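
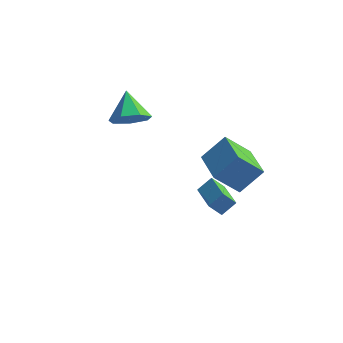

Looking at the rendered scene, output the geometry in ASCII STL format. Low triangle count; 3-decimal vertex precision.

solid 
facet normal -0.612 -0.264 0.746
outer loop
vertex 4.191 -4.527 2.403
vertex 3.143 -3.08 2.055
vertex 3.681 -5.04 1.803
endloop
endfacet
facet normal 0.576 -0.795 0.191
outer loop
vertex 4.237 -4.8 1.125
vertex 4.191 -4.527 2.403
vertex 3.681 -5.04 1.803
endloop
endfacet
facet normal -0.611 -0.264 0.746
outer loop
vertex 3.681 -5.04 1.803
vertex 3.143 -3.08 2.055
vertex 2.633 -3.593 1.456
endloop
endfacet
facet normal -0.543 -0.546 -0.638
outer loop
vertex 2.633 -3.593 1.456
vertex 4.237 -4.8 1.125
vertex 3.681 -5.04 1.803
endloop
endfacet
facet normal 0.542 0.546 0.638
outer loop
vertex 4.191 -4.527 2.403
vertex 3.699 -2.84 1.377
vertex 3.143 -3.08 2.055
endloop
endfacet
facet normal 0.576 -0.795 0.191
outer loop
vertex 4.747 -4.287 1.724
vertex 4.191 -4.527 2.403
vertex 4.237 -4.8 1.125
endloop
endfacet
facet normal 0.543 0.546 0.638
outer loop
vertex 4.747 -4.287 1.724
vertex 3.699 -2.84 1.377
vertex 4.191 -4.527 2.403
endloop
endfacet
facet normal -0.576 0.795 -0.191
outer loop
vertex 3.143 -3.08 2.055
vertex 3.699 -2.84 1.377
vertex 2.633 -3.593 1.456
endloop
endfacet
facet normal -0.543 -0.547 -0.638
outer loop
vertex 3.189 -3.353 0.777
vertex 4.237 -4.8 1.125
vertex 2.633 -3.593 1.456
endloop
endfacet
facet normal -0.576 0.795 -0.190
outer loop
vertex 2.633 -3.593 1.456
vertex 3.699 -2.84 1.377
vertex 3.189 -3.353 0.777
endloop
endfacet
facet normal 0.611 0.263 -0.746
outer loop
vertex 3.189 -3.353 0.777
vertex 4.747 -4.287 1.724
vertex 4.237 -4.8 1.125
endloop
endfacet
facet normal 0.612 0.264 -0.746
outer loop
vertex 3.699 -2.84 1.377
vertex 4.747 -4.287 1.724
vertex 3.189 -3.353 0.777
endloop
endfacet
facet normal 0.382 -0.689 -0.616
outer loop
vertex -1.722 1.409 1.407
vertex -2.321 0.641 1.895
vertex -2.581 1.263 1.038
endloop
endfacet
facet normal -0.034 0.954 -0.299
outer loop
vertex -1.722 1.409 1.407
vertex -2.581 1.263 1.038
vertex -2.999 1.859 2.985
endloop
endfacet
facet normal 0.383 -0.688 -0.616
outer loop
vertex -2.581 1.263 1.038
vertex -2.321 0.641 1.895
vertex -3.244 0.647 1.314
endloop
endfacet
facet normal -0.712 0.614 -0.341
outer loop
vertex -2.581 1.263 1.038
vertex -3.244 0.647 1.314
vertex -2.999 1.859 2.985
endloop
endfacet
facet normal 0.383 -0.689 -0.615
outer loop
vertex -3.244 0.647 1.314
vertex -2.321 0.641 1.895
vertex -3.212 0.027 2.028
endloop
endfacet
facet normal -0.993 0.063 0.100
outer loop
vertex -3.244 0.647 1.314
vertex -3.212 0.027 2.028
vertex -2.999 1.859 2.985
endloop
endfacet
facet normal 0.383 -0.689 -0.616
outer loop
vertex -3.212 0.027 2.028
vertex -2.321 0.641 1.895
vertex -2.51 -0.131 2.641
endloop
endfacet
facet normal -0.666 -0.283 0.690
outer loop
vertex -3.212 0.027 2.028
vertex -2.51 -0.131 2.641
vertex -2.999 1.859 2.985
endloop
endfacet
facet normal 0.382 -0.689 -0.616
outer loop
vertex -2.51 -0.131 2.641
vertex -2.321 0.641 1.895
vertex -1.665 0.292 2.692
endloop
endfacet
facet normal 0.023 -0.165 0.986
outer loop
vertex -2.51 -0.131 2.641
vertex -1.665 0.292 2.692
vertex -2.999 1.859 2.985
endloop
endfacet
facet normal 0.382 -0.689 -0.616
outer loop
vertex -1.665 0.292 2.692
vertex -2.321 0.641 1.895
vertex -1.315 0.977 2.143
endloop
endfacet
facet normal 0.555 0.329 0.764
outer loop
vertex -1.665 0.292 2.692
vertex -1.315 0.977 2.143
vertex -2.999 1.859 2.985
endloop
endfacet
facet normal 0.382 -0.689 -0.616
outer loop
vertex -1.315 0.977 2.143
vertex -2.321 0.641 1.895
vertex -1.722 1.409 1.407
endloop
endfacet
facet normal 0.529 0.826 0.192
outer loop
vertex -1.315 0.977 2.143
vertex -1.722 1.409 1.407
vertex -2.999 1.859 2.985
endloop
endfacet
facet normal -0.585 0.807 -0.083
outer loop
vertex 2.169 1.796 0.934
vertex 3.278 2.462 -0.402
vertex 1.223 0.989 -0.254
endloop
endfacet
facet normal -0.597 -0.358 0.718
outer loop
vertex 2.462 -0.722 -0.078
vertex 2.169 1.796 0.934
vertex 1.223 0.989 -0.254
endloop
endfacet
facet normal -0.585 0.807 -0.083
outer loop
vertex 1.223 0.989 -0.254
vertex 3.278 2.462 -0.402
vertex 2.332 1.655 -1.59
endloop
endfacet
facet normal -0.550 -0.469 -0.691
outer loop
vertex 2.332 1.655 -1.59
vertex 2.462 -0.722 -0.078
vertex 1.223 0.989 -0.254
endloop
endfacet
facet normal 0.550 0.469 0.691
outer loop
vertex 2.169 1.796 0.934
vertex 4.517 0.751 -0.226
vertex 3.278 2.462 -0.402
endloop
endfacet
facet normal -0.597 -0.358 0.718
outer loop
vertex 3.408 0.085 1.11
vertex 2.169 1.796 0.934
vertex 2.462 -0.722 -0.078
endloop
endfacet
facet normal 0.550 0.469 0.691
outer loop
vertex 3.408 0.085 1.11
vertex 4.517 0.751 -0.226
vertex 2.169 1.796 0.934
endloop
endfacet
facet normal 0.597 0.358 -0.718
outer loop
vertex 3.278 2.462 -0.402
vertex 4.517 0.751 -0.226
vertex 2.332 1.655 -1.59
endloop
endfacet
facet normal -0.550 -0.469 -0.691
outer loop
vertex 3.571 -0.056 -1.414
vertex 2.462 -0.722 -0.078
vertex 2.332 1.655 -1.59
endloop
endfacet
facet normal 0.597 0.358 -0.718
outer loop
vertex 2.332 1.655 -1.59
vertex 4.517 0.751 -0.226
vertex 3.571 -0.056 -1.414
endloop
endfacet
facet normal 0.585 -0.807 0.083
outer loop
vertex 3.571 -0.056 -1.414
vertex 3.408 0.085 1.11
vertex 2.462 -0.722 -0.078
endloop
endfacet
facet normal 0.585 -0.807 0.083
outer loop
vertex 4.517 0.751 -0.226
vertex 3.408 0.085 1.11
vertex 3.571 -0.056 -1.414
endloop
endfacet

endsolid


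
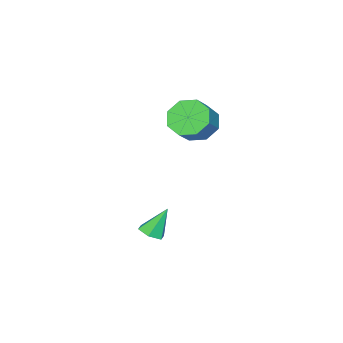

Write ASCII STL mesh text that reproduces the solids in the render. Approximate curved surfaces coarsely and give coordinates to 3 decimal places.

solid 
facet normal -0.735 -0.163 -0.658
outer loop
vertex -1.979 2.469 2.057
vertex -2.533 3.086 2.522
vertex -1.908 3.149 1.809
endloop
endfacet
facet normal 0.671 -0.315 -0.671
outer loop
vertex -1.979 2.469 2.057
vertex -1.908 3.149 1.809
vertex -1.134 2.658 2.814
endloop
endfacet
facet normal 0.671 -0.316 -0.671
outer loop
vertex -1.134 2.658 2.814
vertex -1.908 3.149 1.809
vertex -1.063 3.337 2.565
endloop
endfacet
facet normal 0.735 0.164 0.658
outer loop
vertex -1.134 2.658 2.814
vertex -1.063 3.337 2.565
vertex -1.687 3.274 3.278
endloop
endfacet
facet normal -0.735 -0.164 -0.658
outer loop
vertex -1.908 3.149 1.809
vertex -2.533 3.086 2.522
vertex -2.203 3.791 1.978
endloop
endfacet
facet normal 0.543 0.438 -0.716
outer loop
vertex -1.908 3.149 1.809
vertex -2.203 3.791 1.978
vertex -1.063 3.337 2.565
endloop
endfacet
facet normal 0.543 0.438 -0.717
outer loop
vertex -1.063 3.337 2.565
vertex -2.203 3.791 1.978
vertex -1.358 3.98 2.734
endloop
endfacet
facet normal 0.735 0.164 0.658
outer loop
vertex -1.063 3.337 2.565
vertex -1.358 3.98 2.734
vertex -1.687 3.274 3.278
endloop
endfacet
facet normal -0.735 -0.164 -0.658
outer loop
vertex -2.203 3.791 1.978
vertex -2.533 3.086 2.522
vertex -2.691 4.021 2.466
endloop
endfacet
facet normal 0.098 0.934 -0.343
outer loop
vertex -2.203 3.791 1.978
vertex -2.691 4.021 2.466
vertex -1.358 3.98 2.734
endloop
endfacet
facet normal 0.097 0.935 -0.341
outer loop
vertex -1.358 3.98 2.734
vertex -2.691 4.021 2.466
vertex -1.846 4.209 3.222
endloop
endfacet
facet normal 0.735 0.164 0.658
outer loop
vertex -1.358 3.98 2.734
vertex -1.846 4.209 3.222
vertex -1.687 3.274 3.278
endloop
endfacet
facet normal -0.735 -0.164 -0.658
outer loop
vertex -2.691 4.021 2.466
vertex -2.533 3.086 2.522
vertex -3.086 3.702 2.986
endloop
endfacet
facet normal -0.406 0.884 0.234
outer loop
vertex -2.691 4.021 2.466
vertex -3.086 3.702 2.986
vertex -1.846 4.209 3.222
endloop
endfacet
facet normal -0.406 0.884 0.232
outer loop
vertex -1.846 4.209 3.222
vertex -3.086 3.702 2.986
vertex -2.241 3.891 3.743
endloop
endfacet
facet normal 0.735 0.164 0.658
outer loop
vertex -1.846 4.209 3.222
vertex -2.241 3.891 3.743
vertex -1.687 3.274 3.278
endloop
endfacet
facet normal -0.735 -0.164 -0.658
outer loop
vertex -3.086 3.702 2.986
vertex -2.533 3.086 2.522
vertex -3.157 3.023 3.235
endloop
endfacet
facet normal -0.671 0.316 0.670
outer loop
vertex -3.086 3.702 2.986
vertex -3.157 3.023 3.235
vertex -2.241 3.891 3.743
endloop
endfacet
facet normal -0.671 0.315 0.671
outer loop
vertex -2.241 3.891 3.743
vertex -3.157 3.023 3.235
vertex -2.312 3.211 3.991
endloop
endfacet
facet normal 0.735 0.163 0.658
outer loop
vertex -2.241 3.891 3.743
vertex -2.312 3.211 3.991
vertex -1.687 3.274 3.278
endloop
endfacet
facet normal -0.735 -0.164 -0.658
outer loop
vertex -3.157 3.023 3.235
vertex -2.533 3.086 2.522
vertex -2.862 2.38 3.066
endloop
endfacet
facet normal -0.543 -0.438 0.716
outer loop
vertex -3.157 3.023 3.235
vertex -2.862 2.38 3.066
vertex -2.312 3.211 3.991
endloop
endfacet
facet normal -0.543 -0.438 0.716
outer loop
vertex -2.312 3.211 3.991
vertex -2.862 2.38 3.066
vertex -2.017 2.569 3.822
endloop
endfacet
facet normal 0.735 0.164 0.658
outer loop
vertex -2.312 3.211 3.991
vertex -2.017 2.569 3.822
vertex -1.687 3.274 3.278
endloop
endfacet
facet normal -0.735 -0.164 -0.658
outer loop
vertex -2.862 2.38 3.066
vertex -2.533 3.086 2.522
vertex -2.374 2.151 2.578
endloop
endfacet
facet normal -0.097 -0.935 0.342
outer loop
vertex -2.862 2.38 3.066
vertex -2.374 2.151 2.578
vertex -2.017 2.569 3.822
endloop
endfacet
facet normal -0.098 -0.934 0.342
outer loop
vertex -2.017 2.569 3.822
vertex -2.374 2.151 2.578
vertex -1.529 2.339 3.334
endloop
endfacet
facet normal 0.735 0.164 0.658
outer loop
vertex -2.017 2.569 3.822
vertex -1.529 2.339 3.334
vertex -1.687 3.274 3.278
endloop
endfacet
facet normal -0.735 -0.164 -0.658
outer loop
vertex -2.374 2.151 2.578
vertex -2.533 3.086 2.522
vertex -1.979 2.469 2.057
endloop
endfacet
facet normal 0.405 -0.884 -0.233
outer loop
vertex -2.374 2.151 2.578
vertex -1.979 2.469 2.057
vertex -1.529 2.339 3.334
endloop
endfacet
facet normal 0.406 -0.883 -0.233
outer loop
vertex -1.529 2.339 3.334
vertex -1.979 2.469 2.057
vertex -1.134 2.658 2.814
endloop
endfacet
facet normal 0.735 0.164 0.658
outer loop
vertex -1.529 2.339 3.334
vertex -1.134 2.658 2.814
vertex -1.687 3.274 3.278
endloop
endfacet
facet normal 0.430 -0.244 -0.869
outer loop
vertex 0.956 2.935 -2.046
vertex 0.524 3.228 -2.342
vertex 1.023 3.517 -2.176
endloop
endfacet
facet normal 0.691 0.081 0.719
outer loop
vertex 0.956 2.935 -2.046
vertex 1.023 3.517 -2.176
vertex -0.084 3.572 -1.118
endloop
endfacet
facet normal 0.431 -0.245 -0.868
outer loop
vertex 1.023 3.517 -2.176
vertex 0.524 3.228 -2.342
vertex 0.591 3.81 -2.473
endloop
endfacet
facet normal 0.362 0.871 0.333
outer loop
vertex 1.023 3.517 -2.176
vertex 0.591 3.81 -2.473
vertex -0.084 3.572 -1.118
endloop
endfacet
facet normal 0.431 -0.245 -0.868
outer loop
vertex 0.591 3.81 -2.473
vertex 0.524 3.228 -2.342
vertex 0.092 3.521 -2.639
endloop
endfacet
facet normal -0.478 0.874 -0.085
outer loop
vertex 0.591 3.81 -2.473
vertex 0.092 3.521 -2.639
vertex -0.084 3.572 -1.118
endloop
endfacet
facet normal 0.432 -0.244 -0.868
outer loop
vertex 0.092 3.521 -2.639
vertex 0.524 3.228 -2.342
vertex 0.025 2.939 -2.509
endloop
endfacet
facet normal -0.989 0.088 -0.117
outer loop
vertex 0.092 3.521 -2.639
vertex 0.025 2.939 -2.509
vertex -0.084 3.572 -1.118
endloop
endfacet
facet normal 0.432 -0.244 -0.868
outer loop
vertex 0.025 2.939 -2.509
vertex 0.524 3.228 -2.342
vertex 0.457 2.646 -2.212
endloop
endfacet
facet normal -0.660 -0.702 0.268
outer loop
vertex 0.025 2.939 -2.509
vertex 0.457 2.646 -2.212
vertex -0.084 3.572 -1.118
endloop
endfacet
facet normal 0.430 -0.244 -0.869
outer loop
vertex 0.457 2.646 -2.212
vertex 0.524 3.228 -2.342
vertex 0.956 2.935 -2.046
endloop
endfacet
facet normal 0.180 -0.705 0.686
outer loop
vertex 0.457 2.646 -2.212
vertex 0.956 2.935 -2.046
vertex -0.084 3.572 -1.118
endloop
endfacet

endsolid


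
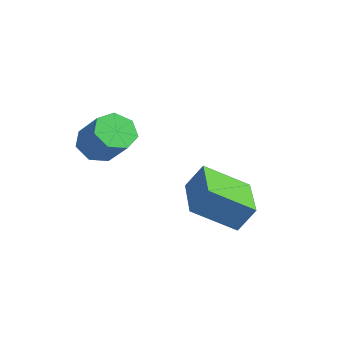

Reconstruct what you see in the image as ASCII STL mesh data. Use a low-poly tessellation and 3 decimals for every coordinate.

solid 
facet normal -0.704 -0.006 -0.710
outer loop
vertex 0.502 0.582 0.398
vertex -0.065 0.546 0.961
vertex 0.266 1.193 0.627
endloop
endfacet
facet normal 0.623 0.474 -0.622
outer loop
vertex 0.502 0.582 0.398
vertex 0.266 1.193 0.627
vertex 1.552 0.59 1.456
endloop
endfacet
facet normal 0.623 0.474 -0.622
outer loop
vertex 1.552 0.59 1.456
vertex 0.266 1.193 0.627
vertex 1.316 1.201 1.685
endloop
endfacet
facet normal 0.704 0.006 0.710
outer loop
vertex 1.552 0.59 1.456
vertex 1.316 1.201 1.685
vertex 0.985 0.554 2.019
endloop
endfacet
facet normal -0.705 -0.006 -0.709
outer loop
vertex 0.266 1.193 0.627
vertex -0.065 0.546 0.961
vertex -0.219 1.317 1.108
endloop
endfacet
facet normal 0.123 0.984 -0.130
outer loop
vertex 0.266 1.193 0.627
vertex -0.219 1.317 1.108
vertex 1.316 1.201 1.685
endloop
endfacet
facet normal 0.123 0.984 -0.130
outer loop
vertex 1.316 1.201 1.685
vertex -0.219 1.317 1.108
vertex 0.831 1.325 2.166
endloop
endfacet
facet normal 0.705 0.006 0.709
outer loop
vertex 1.316 1.201 1.685
vertex 0.831 1.325 2.166
vertex 0.985 0.554 2.019
endloop
endfacet
facet normal -0.705 -0.005 -0.710
outer loop
vertex -0.219 1.317 1.108
vertex -0.065 0.546 0.961
vertex -0.588 0.861 1.478
endloop
endfacet
facet normal -0.470 0.753 0.460
outer loop
vertex -0.219 1.317 1.108
vertex -0.588 0.861 1.478
vertex 0.831 1.325 2.166
endloop
endfacet
facet normal -0.470 0.753 0.460
outer loop
vertex 0.831 1.325 2.166
vertex -0.588 0.861 1.478
vertex 0.462 0.869 2.536
endloop
endfacet
facet normal 0.705 0.005 0.710
outer loop
vertex 0.831 1.325 2.166
vertex 0.462 0.869 2.536
vertex 0.985 0.554 2.019
endloop
endfacet
facet normal -0.705 -0.006 -0.709
outer loop
vertex -0.588 0.861 1.478
vertex -0.065 0.546 0.961
vertex -0.563 0.167 1.459
endloop
endfacet
facet normal -0.709 -0.045 0.704
outer loop
vertex -0.588 0.861 1.478
vertex -0.563 0.167 1.459
vertex 0.462 0.869 2.536
endloop
endfacet
facet normal -0.709 -0.044 0.704
outer loop
vertex 0.462 0.869 2.536
vertex -0.563 0.167 1.459
vertex 0.486 0.175 2.517
endloop
endfacet
facet normal 0.705 0.005 0.710
outer loop
vertex 0.462 0.869 2.536
vertex 0.486 0.175 2.517
vertex 0.985 0.554 2.019
endloop
endfacet
facet normal -0.705 -0.006 -0.709
outer loop
vertex -0.563 0.167 1.459
vertex -0.065 0.546 0.961
vertex -0.163 -0.241 1.065
endloop
endfacet
facet normal -0.414 -0.809 0.417
outer loop
vertex -0.563 0.167 1.459
vertex -0.163 -0.241 1.065
vertex 0.486 0.175 2.517
endloop
endfacet
facet normal -0.414 -0.809 0.417
outer loop
vertex 0.486 0.175 2.517
vertex -0.163 -0.241 1.065
vertex 0.886 -0.233 2.122
endloop
endfacet
facet normal 0.705 0.004 0.709
outer loop
vertex 0.486 0.175 2.517
vertex 0.886 -0.233 2.122
vertex 0.985 0.554 2.019
endloop
endfacet
facet normal -0.704 -0.006 -0.710
outer loop
vertex -0.163 -0.241 1.065
vertex -0.065 0.546 0.961
vertex 0.311 -0.057 0.593
endloop
endfacet
facet normal 0.192 -0.964 -0.183
outer loop
vertex -0.163 -0.241 1.065
vertex 0.311 -0.057 0.593
vertex 0.886 -0.233 2.122
endloop
endfacet
facet normal 0.192 -0.964 -0.183
outer loop
vertex 0.886 -0.233 2.122
vertex 0.311 -0.057 0.593
vertex 1.361 -0.049 1.65
endloop
endfacet
facet normal 0.704 0.004 0.710
outer loop
vertex 0.886 -0.233 2.122
vertex 1.361 -0.049 1.65
vertex 0.985 0.554 2.019
endloop
endfacet
facet normal -0.704 -0.006 -0.710
outer loop
vertex 0.311 -0.057 0.593
vertex -0.065 0.546 0.961
vertex 0.502 0.582 0.398
endloop
endfacet
facet normal 0.654 -0.393 -0.647
outer loop
vertex 0.311 -0.057 0.593
vertex 0.502 0.582 0.398
vertex 1.361 -0.049 1.65
endloop
endfacet
facet normal 0.654 -0.392 -0.647
outer loop
vertex 1.361 -0.049 1.65
vertex 0.502 0.582 0.398
vertex 1.552 0.59 1.456
endloop
endfacet
facet normal 0.704 0.005 0.710
outer loop
vertex 1.361 -0.049 1.65
vertex 1.552 0.59 1.456
vertex 0.985 0.554 2.019
endloop
endfacet
facet normal -0.315 -0.433 -0.845
outer loop
vertex 2.571 2.326 -1.666
vertex 0.899 3.459 -1.623
vertex 3.445 3.652 -2.671
endloop
endfacet
facet normal 0.827 -0.561 -0.021
outer loop
vertex 3.801 4.141 -1.717
vertex 2.571 2.326 -1.666
vertex 3.445 3.652 -2.671
endloop
endfacet
facet normal -0.315 -0.433 -0.845
outer loop
vertex 3.445 3.652 -2.671
vertex 0.899 3.459 -1.623
vertex 1.773 4.785 -2.629
endloop
endfacet
facet normal 0.465 0.706 -0.535
outer loop
vertex 1.773 4.785 -2.629
vertex 3.801 4.141 -1.717
vertex 3.445 3.652 -2.671
endloop
endfacet
facet normal -0.464 -0.706 0.535
outer loop
vertex 2.571 2.326 -1.666
vertex 1.255 3.948 -0.669
vertex 0.899 3.459 -1.623
endloop
endfacet
facet normal 0.827 -0.561 -0.021
outer loop
vertex 2.927 2.815 -0.711
vertex 2.571 2.326 -1.666
vertex 3.801 4.141 -1.717
endloop
endfacet
facet normal -0.465 -0.706 0.535
outer loop
vertex 2.927 2.815 -0.711
vertex 1.255 3.948 -0.669
vertex 2.571 2.326 -1.666
endloop
endfacet
facet normal -0.827 0.561 0.021
outer loop
vertex 0.899 3.459 -1.623
vertex 1.255 3.948 -0.669
vertex 1.773 4.785 -2.629
endloop
endfacet
facet normal 0.465 0.706 -0.535
outer loop
vertex 2.129 5.274 -1.674
vertex 3.801 4.141 -1.717
vertex 1.773 4.785 -2.629
endloop
endfacet
facet normal -0.827 0.561 0.021
outer loop
vertex 1.773 4.785 -2.629
vertex 1.255 3.948 -0.669
vertex 2.129 5.274 -1.674
endloop
endfacet
facet normal 0.315 0.433 0.845
outer loop
vertex 2.129 5.274 -1.674
vertex 2.927 2.815 -0.711
vertex 3.801 4.141 -1.717
endloop
endfacet
facet normal 0.315 0.433 0.845
outer loop
vertex 1.255 3.948 -0.669
vertex 2.927 2.815 -0.711
vertex 2.129 5.274 -1.674
endloop
endfacet

endsolid


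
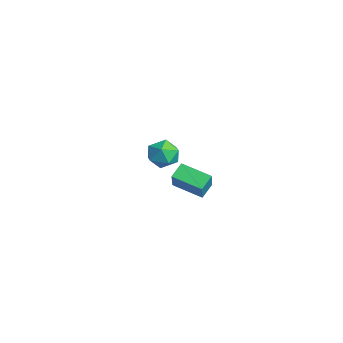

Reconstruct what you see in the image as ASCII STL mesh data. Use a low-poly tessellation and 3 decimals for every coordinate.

solid 
facet normal -0.062 0.784 0.618
outer loop
vertex -2.495 2.942 -3.391
vertex -2.393 2.404 -2.698
vertex -1.686 2.764 -3.084
endloop
endfacet
facet normal 0.218 0.976 -0.010
outer loop
vertex -2.495 2.942 -3.391
vertex -1.686 2.764 -3.084
vertex -1.833 2.788 -3.955
endloop
endfacet
facet normal -0.254 0.815 -0.521
outer loop
vertex -2.495 2.942 -3.391
vertex -1.833 2.788 -3.955
vertex -2.632 2.442 -4.106
endloop
endfacet
facet normal -0.826 0.524 -0.208
outer loop
vertex -2.495 2.942 -3.391
vertex -2.632 2.442 -4.106
vertex -2.978 2.205 -3.329
endloop
endfacet
facet normal -0.707 0.505 0.496
outer loop
vertex -2.495 2.942 -3.391
vertex -2.978 2.205 -3.329
vertex -2.393 2.404 -2.698
endloop
endfacet
facet normal 0.803 0.584 -0.119
outer loop
vertex -1.833 2.788 -3.955
vertex -1.686 2.764 -3.084
vertex -1.322 2.155 -3.611
endloop
endfacet
facet normal 0.351 0.272 0.896
outer loop
vertex -1.686 2.764 -3.084
vertex -2.393 2.404 -2.698
vertex -1.668 1.918 -2.834
endloop
endfacet
facet normal -0.693 -0.179 0.699
outer loop
vertex -2.393 2.404 -2.698
vertex -2.978 2.205 -3.329
vertex -2.467 1.572 -2.985
endloop
endfacet
facet normal -0.886 -0.149 -0.440
outer loop
vertex -2.978 2.205 -3.329
vertex -2.632 2.442 -4.106
vertex -2.614 1.596 -3.856
endloop
endfacet
facet normal 0.039 0.323 -0.946
outer loop
vertex -2.632 2.442 -4.106
vertex -1.833 2.788 -3.955
vertex -1.907 1.956 -4.242
endloop
endfacet
facet normal 0.826 -0.524 0.208
outer loop
vertex -1.805 1.418 -3.549
vertex -1.322 2.155 -3.611
vertex -1.668 1.918 -2.834
endloop
endfacet
facet normal 0.254 -0.815 0.521
outer loop
vertex -1.805 1.418 -3.549
vertex -1.668 1.918 -2.834
vertex -2.467 1.572 -2.985
endloop
endfacet
facet normal -0.218 -0.976 0.010
outer loop
vertex -1.805 1.418 -3.549
vertex -2.467 1.572 -2.985
vertex -2.614 1.596 -3.856
endloop
endfacet
facet normal 0.062 -0.784 -0.618
outer loop
vertex -1.805 1.418 -3.549
vertex -2.614 1.596 -3.856
vertex -1.907 1.956 -4.242
endloop
endfacet
facet normal 0.707 -0.505 -0.496
outer loop
vertex -1.805 1.418 -3.549
vertex -1.907 1.956 -4.242
vertex -1.322 2.155 -3.611
endloop
endfacet
facet normal 0.886 0.149 0.440
outer loop
vertex -1.668 1.918 -2.834
vertex -1.322 2.155 -3.611
vertex -1.686 2.764 -3.084
endloop
endfacet
facet normal -0.039 -0.323 0.946
outer loop
vertex -2.467 1.572 -2.985
vertex -1.668 1.918 -2.834
vertex -2.393 2.404 -2.698
endloop
endfacet
facet normal -0.803 -0.584 0.119
outer loop
vertex -2.614 1.596 -3.856
vertex -2.467 1.572 -2.985
vertex -2.978 2.205 -3.329
endloop
endfacet
facet normal -0.351 -0.272 -0.896
outer loop
vertex -1.907 1.956 -4.242
vertex -2.614 1.596 -3.856
vertex -2.632 2.442 -4.106
endloop
endfacet
facet normal 0.693 0.179 -0.699
outer loop
vertex -1.322 2.155 -3.611
vertex -1.907 1.956 -4.242
vertex -1.833 2.788 -3.955
endloop
endfacet
facet normal -0.534 0.225 -0.815
outer loop
vertex 2.358 1.453 -1.774
vertex 3.38 2.448 -2.168
vertex 2.773 0.854 -2.211
endloop
endfacet
facet normal -0.691 -0.673 0.266
outer loop
vertex 3.44 0.572 -1.192
vertex 2.358 1.453 -1.774
vertex 2.773 0.854 -2.211
endloop
endfacet
facet normal -0.534 0.225 -0.815
outer loop
vertex 2.773 0.854 -2.211
vertex 3.38 2.448 -2.168
vertex 3.795 1.849 -2.605
endloop
endfacet
facet normal 0.488 -0.705 -0.515
outer loop
vertex 3.795 1.849 -2.605
vertex 3.44 0.572 -1.192
vertex 2.773 0.854 -2.211
endloop
endfacet
facet normal -0.488 0.705 0.515
outer loop
vertex 2.358 1.453 -1.774
vertex 4.047 2.166 -1.149
vertex 3.38 2.448 -2.168
endloop
endfacet
facet normal -0.691 -0.673 0.266
outer loop
vertex 3.025 1.171 -0.755
vertex 2.358 1.453 -1.774
vertex 3.44 0.572 -1.192
endloop
endfacet
facet normal -0.488 0.705 0.515
outer loop
vertex 3.025 1.171 -0.755
vertex 4.047 2.166 -1.149
vertex 2.358 1.453 -1.774
endloop
endfacet
facet normal 0.691 0.673 -0.266
outer loop
vertex 3.38 2.448 -2.168
vertex 4.047 2.166 -1.149
vertex 3.795 1.849 -2.605
endloop
endfacet
facet normal 0.488 -0.705 -0.515
outer loop
vertex 4.462 1.567 -1.586
vertex 3.44 0.572 -1.192
vertex 3.795 1.849 -2.605
endloop
endfacet
facet normal 0.691 0.673 -0.266
outer loop
vertex 3.795 1.849 -2.605
vertex 4.047 2.166 -1.149
vertex 4.462 1.567 -1.586
endloop
endfacet
facet normal 0.534 -0.225 0.815
outer loop
vertex 4.462 1.567 -1.586
vertex 3.025 1.171 -0.755
vertex 3.44 0.572 -1.192
endloop
endfacet
facet normal 0.534 -0.225 0.815
outer loop
vertex 4.047 2.166 -1.149
vertex 3.025 1.171 -0.755
vertex 4.462 1.567 -1.586
endloop
endfacet

endsolid


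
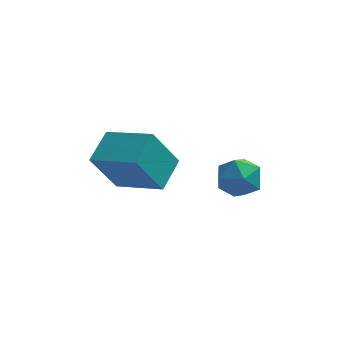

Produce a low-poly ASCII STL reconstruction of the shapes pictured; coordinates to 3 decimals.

solid 
facet normal -0.381 0.576 0.723
outer loop
vertex 1.713 -1.132 -2.389
vertex 0.767 -1.525 -2.574
vertex 1.393 -1.982 -1.88
endloop
endfacet
facet normal 0.298 0.405 0.864
outer loop
vertex 1.713 -1.132 -2.389
vertex 1.393 -1.982 -1.88
vertex 2.368 -1.928 -2.242
endloop
endfacet
facet normal 0.701 0.636 0.322
outer loop
vertex 1.713 -1.132 -2.389
vertex 2.368 -1.928 -2.242
vertex 2.343 -1.437 -3.159
endloop
endfacet
facet normal 0.271 0.950 -0.154
outer loop
vertex 1.713 -1.132 -2.389
vertex 2.343 -1.437 -3.159
vertex 1.354 -1.188 -3.365
endloop
endfacet
facet normal -0.398 0.913 0.094
outer loop
vertex 1.713 -1.132 -2.389
vertex 1.354 -1.188 -3.365
vertex 0.767 -1.525 -2.574
endloop
endfacet
facet normal 0.346 -0.306 0.887
outer loop
vertex 2.368 -1.928 -2.242
vertex 1.393 -1.982 -1.88
vertex 1.826 -2.812 -2.335
endloop
endfacet
facet normal -0.752 -0.030 0.659
outer loop
vertex 1.393 -1.982 -1.88
vertex 0.767 -1.525 -2.574
vertex 0.837 -2.563 -2.541
endloop
endfacet
facet normal -0.779 0.515 -0.358
outer loop
vertex 0.767 -1.525 -2.574
vertex 1.354 -1.188 -3.365
vertex 0.812 -2.072 -3.458
endloop
endfacet
facet normal 0.303 0.575 -0.760
outer loop
vertex 1.354 -1.188 -3.365
vertex 2.343 -1.437 -3.159
vertex 1.787 -2.018 -3.82
endloop
endfacet
facet normal 0.998 0.068 0.009
outer loop
vertex 2.343 -1.437 -3.159
vertex 2.368 -1.928 -2.242
vertex 2.413 -2.475 -3.126
endloop
endfacet
facet normal -0.271 -0.950 0.154
outer loop
vertex 1.467 -2.868 -3.311
vertex 1.826 -2.812 -2.335
vertex 0.837 -2.563 -2.541
endloop
endfacet
facet normal -0.701 -0.636 -0.322
outer loop
vertex 1.467 -2.868 -3.311
vertex 0.837 -2.563 -2.541
vertex 0.812 -2.072 -3.458
endloop
endfacet
facet normal -0.298 -0.405 -0.864
outer loop
vertex 1.467 -2.868 -3.311
vertex 0.812 -2.072 -3.458
vertex 1.787 -2.018 -3.82
endloop
endfacet
facet normal 0.381 -0.576 -0.723
outer loop
vertex 1.467 -2.868 -3.311
vertex 1.787 -2.018 -3.82
vertex 2.413 -2.475 -3.126
endloop
endfacet
facet normal 0.398 -0.913 -0.094
outer loop
vertex 1.467 -2.868 -3.311
vertex 2.413 -2.475 -3.126
vertex 1.826 -2.812 -2.335
endloop
endfacet
facet normal -0.303 -0.575 0.760
outer loop
vertex 0.837 -2.563 -2.541
vertex 1.826 -2.812 -2.335
vertex 1.393 -1.982 -1.88
endloop
endfacet
facet normal -0.998 -0.068 -0.009
outer loop
vertex 0.812 -2.072 -3.458
vertex 0.837 -2.563 -2.541
vertex 0.767 -1.525 -2.574
endloop
endfacet
facet normal -0.346 0.306 -0.887
outer loop
vertex 1.787 -2.018 -3.82
vertex 0.812 -2.072 -3.458
vertex 1.354 -1.188 -3.365
endloop
endfacet
facet normal 0.752 0.030 -0.659
outer loop
vertex 2.413 -2.475 -3.126
vertex 1.787 -2.018 -3.82
vertex 2.343 -1.437 -3.159
endloop
endfacet
facet normal 0.779 -0.515 0.358
outer loop
vertex 1.826 -2.812 -2.335
vertex 2.413 -2.475 -3.126
vertex 2.368 -1.928 -2.242
endloop
endfacet
facet normal -0.858 0.424 -0.291
outer loop
vertex -3.865 -3.717 -1.048
vertex -3.413 -2.345 -0.382
vertex -2.957 -3.13 -2.872
endloop
endfacet
facet normal -0.284 -0.862 -0.419
outer loop
vertex -1.087 -4.055 -2.238
vertex -3.865 -3.717 -1.048
vertex -2.957 -3.13 -2.872
endloop
endfacet
facet normal -0.858 0.424 -0.291
outer loop
vertex -2.957 -3.13 -2.872
vertex -3.413 -2.345 -0.382
vertex -2.505 -1.759 -2.206
endloop
endfacet
facet normal 0.428 0.277 -0.860
outer loop
vertex -2.505 -1.759 -2.206
vertex -1.087 -4.055 -2.238
vertex -2.957 -3.13 -2.872
endloop
endfacet
facet normal -0.428 -0.276 0.860
outer loop
vertex -3.865 -3.717 -1.048
vertex -1.543 -3.27 0.252
vertex -3.413 -2.345 -0.382
endloop
endfacet
facet normal -0.284 -0.863 -0.419
outer loop
vertex -1.995 -4.641 -0.414
vertex -3.865 -3.717 -1.048
vertex -1.087 -4.055 -2.238
endloop
endfacet
facet normal -0.428 -0.277 0.860
outer loop
vertex -1.995 -4.641 -0.414
vertex -1.543 -3.27 0.252
vertex -3.865 -3.717 -1.048
endloop
endfacet
facet normal 0.285 0.862 0.419
outer loop
vertex -3.413 -2.345 -0.382
vertex -1.543 -3.27 0.252
vertex -2.505 -1.759 -2.206
endloop
endfacet
facet normal 0.428 0.277 -0.860
outer loop
vertex -0.635 -2.683 -1.572
vertex -1.087 -4.055 -2.238
vertex -2.505 -1.759 -2.206
endloop
endfacet
facet normal 0.284 0.862 0.419
outer loop
vertex -2.505 -1.759 -2.206
vertex -1.543 -3.27 0.252
vertex -0.635 -2.683 -1.572
endloop
endfacet
facet normal 0.858 -0.424 0.291
outer loop
vertex -0.635 -2.683 -1.572
vertex -1.995 -4.641 -0.414
vertex -1.087 -4.055 -2.238
endloop
endfacet
facet normal 0.858 -0.424 0.291
outer loop
vertex -1.543 -3.27 0.252
vertex -1.995 -4.641 -0.414
vertex -0.635 -2.683 -1.572
endloop
endfacet

endsolid


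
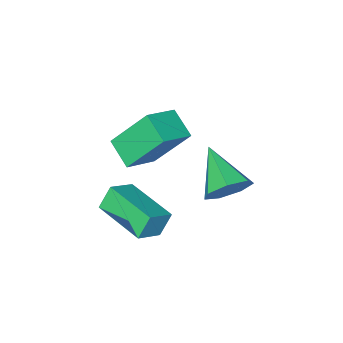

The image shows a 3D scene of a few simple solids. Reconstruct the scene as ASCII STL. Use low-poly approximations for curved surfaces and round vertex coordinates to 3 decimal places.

solid 
facet normal 0.207 0.856 -0.474
outer loop
vertex -1.138 4.417 1.25
vertex -1.511 4.054 0.431
vertex -1.96 4.551 1.133
endloop
endfacet
facet normal -0.122 0.112 0.986
outer loop
vertex -1.138 4.417 1.25
vertex -1.96 4.551 1.133
vertex -1.929 2.326 1.389
endloop
endfacet
facet normal 0.207 0.856 -0.474
outer loop
vertex -1.96 4.551 1.133
vertex -1.511 4.054 0.431
vertex -2.445 4.311 0.488
endloop
endfacet
facet normal -0.808 0.056 0.587
outer loop
vertex -1.96 4.551 1.133
vertex -2.445 4.311 0.488
vertex -1.929 2.326 1.389
endloop
endfacet
facet normal 0.207 0.856 -0.473
outer loop
vertex -2.445 4.311 0.488
vertex -1.511 4.054 0.431
vertex -2.226 3.878 -0.2
endloop
endfacet
facet normal -0.948 -0.298 -0.114
outer loop
vertex -2.445 4.311 0.488
vertex -2.226 3.878 -0.2
vertex -1.929 2.326 1.389
endloop
endfacet
facet normal 0.208 0.856 -0.474
outer loop
vertex -2.226 3.878 -0.2
vertex -1.511 4.054 0.431
vertex -1.469 3.577 -0.412
endloop
endfacet
facet normal -0.436 -0.683 -0.586
outer loop
vertex -2.226 3.878 -0.2
vertex -1.469 3.577 -0.412
vertex -1.929 2.326 1.389
endloop
endfacet
facet normal 0.207 0.856 -0.474
outer loop
vertex -1.469 3.577 -0.412
vertex -1.511 4.054 0.431
vertex -0.744 3.636 0.011
endloop
endfacet
facet normal 0.343 -0.810 -0.475
outer loop
vertex -1.469 3.577 -0.412
vertex -0.744 3.636 0.011
vertex -1.929 2.326 1.389
endloop
endfacet
facet normal 0.207 0.856 -0.474
outer loop
vertex -0.744 3.636 0.011
vertex -1.511 4.054 0.431
vertex -0.596 4.01 0.75
endloop
endfacet
facet normal 0.801 -0.583 0.135
outer loop
vertex -0.744 3.636 0.011
vertex -0.596 4.01 0.75
vertex -1.929 2.326 1.389
endloop
endfacet
facet normal 0.206 0.856 -0.473
outer loop
vertex -0.596 4.01 0.75
vertex -1.511 4.054 0.431
vertex -1.138 4.417 1.25
endloop
endfacet
facet normal 0.595 -0.173 0.785
outer loop
vertex -0.596 4.01 0.75
vertex -1.138 4.417 1.25
vertex -1.929 2.326 1.389
endloop
endfacet
facet normal -0.911 -0.121 -0.395
outer loop
vertex 0.223 0.983 2.28
vertex -0.659 1.97 4.012
vertex 0.327 2.096 1.699
endloop
endfacet
facet normal 0.405 -0.453 -0.795
outer loop
vertex 1.639 2.27 2.268
vertex 0.223 0.983 2.28
vertex 0.327 2.096 1.699
endloop
endfacet
facet normal -0.911 -0.121 -0.395
outer loop
vertex 0.327 2.096 1.699
vertex -0.659 1.97 4.012
vertex -0.555 3.083 3.431
endloop
endfacet
facet normal 0.083 0.883 -0.461
outer loop
vertex -0.555 3.083 3.431
vertex 1.639 2.27 2.268
vertex 0.327 2.096 1.699
endloop
endfacet
facet normal -0.083 -0.883 0.461
outer loop
vertex 0.223 0.983 2.28
vertex 0.653 2.144 4.581
vertex -0.659 1.97 4.012
endloop
endfacet
facet normal 0.405 -0.453 -0.795
outer loop
vertex 1.535 1.157 2.849
vertex 0.223 0.983 2.28
vertex 1.639 2.27 2.268
endloop
endfacet
facet normal -0.083 -0.883 0.461
outer loop
vertex 1.535 1.157 2.849
vertex 0.653 2.144 4.581
vertex 0.223 0.983 2.28
endloop
endfacet
facet normal -0.405 0.453 0.795
outer loop
vertex -0.659 1.97 4.012
vertex 0.653 2.144 4.581
vertex -0.555 3.083 3.431
endloop
endfacet
facet normal 0.083 0.883 -0.461
outer loop
vertex 0.757 3.257 4.0
vertex 1.639 2.27 2.268
vertex -0.555 3.083 3.431
endloop
endfacet
facet normal -0.405 0.453 0.795
outer loop
vertex -0.555 3.083 3.431
vertex 0.653 2.144 4.581
vertex 0.757 3.257 4.0
endloop
endfacet
facet normal 0.911 0.121 0.395
outer loop
vertex 0.757 3.257 4.0
vertex 1.535 1.157 2.849
vertex 1.639 2.27 2.268
endloop
endfacet
facet normal 0.911 0.121 0.395
outer loop
vertex 0.653 2.144 4.581
vertex 1.535 1.157 2.849
vertex 0.757 3.257 4.0
endloop
endfacet
facet normal -0.870 -0.102 -0.482
outer loop
vertex 0.63 1.141 -0.27
vertex 0.459 3.299 -0.418
vertex 1.146 1.119 -1.196
endloop
endfacet
facet normal 0.080 -0.995 0.068
outer loop
vertex 2.181 1.241 -0.622
vertex 0.63 1.141 -0.27
vertex 1.146 1.119 -1.196
endloop
endfacet
facet normal -0.870 -0.102 -0.482
outer loop
vertex 1.146 1.119 -1.196
vertex 0.459 3.299 -0.418
vertex 0.974 3.277 -1.344
endloop
endfacet
facet normal 0.487 -0.021 -0.873
outer loop
vertex 0.974 3.277 -1.344
vertex 2.181 1.241 -0.622
vertex 1.146 1.119 -1.196
endloop
endfacet
facet normal -0.487 0.021 0.873
outer loop
vertex 0.63 1.141 -0.27
vertex 1.494 3.421 0.156
vertex 0.459 3.299 -0.418
endloop
endfacet
facet normal 0.080 -0.995 0.068
outer loop
vertex 1.666 1.263 0.304
vertex 0.63 1.141 -0.27
vertex 2.181 1.241 -0.622
endloop
endfacet
facet normal -0.486 0.021 0.873
outer loop
vertex 1.666 1.263 0.304
vertex 1.494 3.421 0.156
vertex 0.63 1.141 -0.27
endloop
endfacet
facet normal -0.080 0.995 -0.068
outer loop
vertex 0.459 3.299 -0.418
vertex 1.494 3.421 0.156
vertex 0.974 3.277 -1.344
endloop
endfacet
facet normal 0.486 -0.021 -0.873
outer loop
vertex 2.01 3.399 -0.77
vertex 2.181 1.241 -0.622
vertex 0.974 3.277 -1.344
endloop
endfacet
facet normal -0.079 0.995 -0.068
outer loop
vertex 0.974 3.277 -1.344
vertex 1.494 3.421 0.156
vertex 2.01 3.399 -0.77
endloop
endfacet
facet normal 0.870 0.102 0.482
outer loop
vertex 2.01 3.399 -0.77
vertex 1.666 1.263 0.304
vertex 2.181 1.241 -0.622
endloop
endfacet
facet normal 0.870 0.102 0.482
outer loop
vertex 1.494 3.421 0.156
vertex 1.666 1.263 0.304
vertex 2.01 3.399 -0.77
endloop
endfacet

endsolid


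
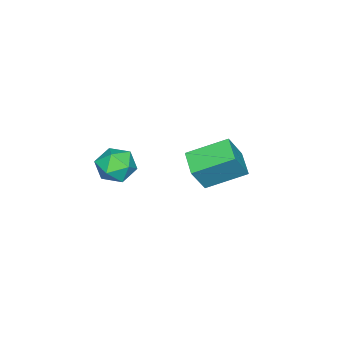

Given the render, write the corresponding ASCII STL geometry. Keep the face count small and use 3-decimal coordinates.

solid 
facet normal -0.759 -0.650 0.036
outer loop
vertex 1.702 -2.824 0.118
vertex 2.332 -3.573 -0.129
vertex 2.179 -3.341 0.841
endloop
endfacet
facet normal -0.864 -0.111 0.491
outer loop
vertex 1.702 -2.824 0.118
vertex 2.179 -3.341 0.841
vertex 2.091 -2.338 0.913
endloop
endfacet
facet normal -0.860 0.497 0.117
outer loop
vertex 1.702 -2.824 0.118
vertex 2.091 -2.338 0.913
vertex 2.19 -1.95 -0.013
endloop
endfacet
facet normal -0.751 0.334 -0.569
outer loop
vertex 1.702 -2.824 0.118
vertex 2.19 -1.95 -0.013
vertex 2.339 -2.712 -0.657
endloop
endfacet
facet normal -0.689 -0.375 -0.620
outer loop
vertex 1.702 -2.824 0.118
vertex 2.339 -2.712 -0.657
vertex 2.332 -3.573 -0.129
endloop
endfacet
facet normal -0.314 -0.095 0.945
outer loop
vertex 2.091 -2.338 0.913
vertex 2.179 -3.341 0.841
vertex 2.961 -2.788 1.157
endloop
endfacet
facet normal -0.144 -0.967 0.209
outer loop
vertex 2.179 -3.341 0.841
vertex 2.332 -3.573 -0.129
vertex 3.11 -3.55 0.513
endloop
endfacet
facet normal -0.031 -0.522 -0.852
outer loop
vertex 2.332 -3.573 -0.129
vertex 2.339 -2.712 -0.657
vertex 3.209 -3.162 -0.413
endloop
endfacet
facet normal -0.131 0.625 -0.770
outer loop
vertex 2.339 -2.712 -0.657
vertex 2.19 -1.95 -0.013
vertex 3.121 -2.159 -0.341
endloop
endfacet
facet normal -0.307 0.889 0.340
outer loop
vertex 2.19 -1.95 -0.013
vertex 2.091 -2.338 0.913
vertex 2.968 -1.927 0.629
endloop
endfacet
facet normal 0.751 -0.334 0.569
outer loop
vertex 3.598 -2.676 0.382
vertex 2.961 -2.788 1.157
vertex 3.11 -3.55 0.513
endloop
endfacet
facet normal 0.860 -0.497 -0.117
outer loop
vertex 3.598 -2.676 0.382
vertex 3.11 -3.55 0.513
vertex 3.209 -3.162 -0.413
endloop
endfacet
facet normal 0.864 0.111 -0.491
outer loop
vertex 3.598 -2.676 0.382
vertex 3.209 -3.162 -0.413
vertex 3.121 -2.159 -0.341
endloop
endfacet
facet normal 0.759 0.650 -0.036
outer loop
vertex 3.598 -2.676 0.382
vertex 3.121 -2.159 -0.341
vertex 2.968 -1.927 0.629
endloop
endfacet
facet normal 0.689 0.375 0.620
outer loop
vertex 3.598 -2.676 0.382
vertex 2.968 -1.927 0.629
vertex 2.961 -2.788 1.157
endloop
endfacet
facet normal 0.131 -0.625 0.770
outer loop
vertex 3.11 -3.55 0.513
vertex 2.961 -2.788 1.157
vertex 2.179 -3.341 0.841
endloop
endfacet
facet normal 0.307 -0.889 -0.340
outer loop
vertex 3.209 -3.162 -0.413
vertex 3.11 -3.55 0.513
vertex 2.332 -3.573 -0.129
endloop
endfacet
facet normal 0.314 0.095 -0.945
outer loop
vertex 3.121 -2.159 -0.341
vertex 3.209 -3.162 -0.413
vertex 2.339 -2.712 -0.657
endloop
endfacet
facet normal 0.144 0.967 -0.209
outer loop
vertex 2.968 -1.927 0.629
vertex 3.121 -2.159 -0.341
vertex 2.19 -1.95 -0.013
endloop
endfacet
facet normal 0.031 0.522 0.852
outer loop
vertex 2.961 -2.788 1.157
vertex 2.968 -1.927 0.629
vertex 2.091 -2.338 0.913
endloop
endfacet
facet normal -0.480 0.164 -0.862
outer loop
vertex -2.789 -1.526 -3.185
vertex -3.827 0.154 -2.286
vertex -1.76 -0.671 -3.596
endloop
endfacet
facet normal 0.478 -0.774 -0.415
outer loop
vertex -0.933 -0.954 -2.114
vertex -2.789 -1.526 -3.185
vertex -1.76 -0.671 -3.596
endloop
endfacet
facet normal -0.480 0.165 -0.862
outer loop
vertex -1.76 -0.671 -3.596
vertex -3.827 0.154 -2.286
vertex -2.797 1.009 -2.696
endloop
endfacet
facet normal 0.735 0.611 -0.294
outer loop
vertex -2.797 1.009 -2.696
vertex -0.933 -0.954 -2.114
vertex -1.76 -0.671 -3.596
endloop
endfacet
facet normal -0.735 -0.611 0.293
outer loop
vertex -2.789 -1.526 -3.185
vertex -3.0 -0.129 -0.804
vertex -3.827 0.154 -2.286
endloop
endfacet
facet normal 0.478 -0.774 -0.415
outer loop
vertex -1.963 -1.809 -1.704
vertex -2.789 -1.526 -3.185
vertex -0.933 -0.954 -2.114
endloop
endfacet
facet normal -0.735 -0.611 0.293
outer loop
vertex -1.963 -1.809 -1.704
vertex -3.0 -0.129 -0.804
vertex -2.789 -1.526 -3.185
endloop
endfacet
facet normal -0.478 0.774 0.415
outer loop
vertex -3.827 0.154 -2.286
vertex -3.0 -0.129 -0.804
vertex -2.797 1.009 -2.696
endloop
endfacet
facet normal 0.735 0.611 -0.293
outer loop
vertex -1.971 0.726 -1.215
vertex -0.933 -0.954 -2.114
vertex -2.797 1.009 -2.696
endloop
endfacet
facet normal -0.478 0.774 0.415
outer loop
vertex -2.797 1.009 -2.696
vertex -3.0 -0.129 -0.804
vertex -1.971 0.726 -1.215
endloop
endfacet
facet normal 0.480 -0.165 0.862
outer loop
vertex -1.971 0.726 -1.215
vertex -1.963 -1.809 -1.704
vertex -0.933 -0.954 -2.114
endloop
endfacet
facet normal 0.481 -0.165 0.861
outer loop
vertex -3.0 -0.129 -0.804
vertex -1.963 -1.809 -1.704
vertex -1.971 0.726 -1.215
endloop
endfacet

endsolid


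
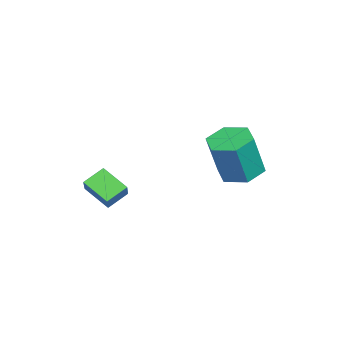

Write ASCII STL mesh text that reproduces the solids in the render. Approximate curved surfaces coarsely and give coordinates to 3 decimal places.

solid 
facet normal -0.694 -0.131 -0.708
outer loop
vertex -1.221 -1.963 2.273
vertex -0.708 -0.903 1.574
vertex -0.569 -2.62 1.755
endloop
endfacet
facet normal -0.374 -0.774 0.511
outer loop
vertex 0.188 -2.477 2.526
vertex -1.221 -1.963 2.273
vertex -0.569 -2.62 1.755
endloop
endfacet
facet normal -0.694 -0.131 -0.708
outer loop
vertex -0.569 -2.62 1.755
vertex -0.708 -0.903 1.574
vertex -0.056 -1.559 1.056
endloop
endfacet
facet normal 0.615 -0.619 -0.489
outer loop
vertex -0.056 -1.559 1.056
vertex 0.188 -2.477 2.526
vertex -0.569 -2.62 1.755
endloop
endfacet
facet normal -0.615 0.620 0.488
outer loop
vertex -1.221 -1.963 2.273
vertex 0.049 -0.76 2.345
vertex -0.708 -0.903 1.574
endloop
endfacet
facet normal -0.374 -0.775 0.510
outer loop
vertex -0.464 -1.821 3.044
vertex -1.221 -1.963 2.273
vertex 0.188 -2.477 2.526
endloop
endfacet
facet normal -0.614 0.619 0.489
outer loop
vertex -0.464 -1.821 3.044
vertex 0.049 -0.76 2.345
vertex -1.221 -1.963 2.273
endloop
endfacet
facet normal 0.374 0.774 -0.510
outer loop
vertex -0.708 -0.903 1.574
vertex 0.049 -0.76 2.345
vertex -0.056 -1.559 1.056
endloop
endfacet
facet normal 0.614 -0.620 -0.489
outer loop
vertex 0.701 -1.417 1.827
vertex 0.188 -2.477 2.526
vertex -0.056 -1.559 1.056
endloop
endfacet
facet normal 0.375 0.774 -0.510
outer loop
vertex -0.056 -1.559 1.056
vertex 0.049 -0.76 2.345
vertex 0.701 -1.417 1.827
endloop
endfacet
facet normal 0.694 0.131 0.708
outer loop
vertex 0.701 -1.417 1.827
vertex -0.464 -1.821 3.044
vertex 0.188 -2.477 2.526
endloop
endfacet
facet normal 0.694 0.131 0.708
outer loop
vertex 0.049 -0.76 2.345
vertex -0.464 -1.821 3.044
vertex 0.701 -1.417 1.827
endloop
endfacet
facet normal -0.258 0.191 -0.947
outer loop
vertex -3.32 3.474 1.308
vertex -4.261 3.068 1.483
vertex -4.095 4.082 1.642
endloop
endfacet
facet normal 0.615 0.789 -0.009
outer loop
vertex -3.32 3.474 1.308
vertex -4.095 4.082 1.642
vertex -2.758 3.059 3.362
endloop
endfacet
facet normal 0.615 0.789 -0.009
outer loop
vertex -2.758 3.059 3.362
vertex -4.095 4.082 1.642
vertex -3.533 3.667 3.697
endloop
endfacet
facet normal 0.259 -0.192 0.947
outer loop
vertex -2.758 3.059 3.362
vertex -3.533 3.667 3.697
vertex -3.699 2.652 3.537
endloop
endfacet
facet normal -0.259 0.191 -0.947
outer loop
vertex -4.095 4.082 1.642
vertex -4.261 3.068 1.483
vertex -5.036 3.675 1.817
endloop
endfacet
facet normal -0.338 0.900 0.274
outer loop
vertex -4.095 4.082 1.642
vertex -5.036 3.675 1.817
vertex -3.533 3.667 3.697
endloop
endfacet
facet normal -0.338 0.900 0.274
outer loop
vertex -3.533 3.667 3.697
vertex -5.036 3.675 1.817
vertex -4.474 3.26 3.872
endloop
endfacet
facet normal 0.259 -0.192 0.947
outer loop
vertex -3.533 3.667 3.697
vertex -4.474 3.26 3.872
vertex -3.699 2.652 3.537
endloop
endfacet
facet normal -0.259 0.191 -0.947
outer loop
vertex -5.036 3.675 1.817
vertex -4.261 3.068 1.483
vertex -5.202 2.661 1.658
endloop
endfacet
facet normal -0.953 0.112 0.283
outer loop
vertex -5.036 3.675 1.817
vertex -5.202 2.661 1.658
vertex -4.474 3.26 3.872
endloop
endfacet
facet normal -0.953 0.111 0.283
outer loop
vertex -4.474 3.26 3.872
vertex -5.202 2.661 1.658
vertex -4.64 2.246 3.712
endloop
endfacet
facet normal 0.259 -0.192 0.947
outer loop
vertex -4.474 3.26 3.872
vertex -4.64 2.246 3.712
vertex -3.699 2.652 3.537
endloop
endfacet
facet normal -0.259 0.192 -0.947
outer loop
vertex -5.202 2.661 1.658
vertex -4.261 3.068 1.483
vertex -4.427 2.053 1.323
endloop
endfacet
facet normal -0.615 -0.789 0.009
outer loop
vertex -5.202 2.661 1.658
vertex -4.427 2.053 1.323
vertex -4.64 2.246 3.712
endloop
endfacet
facet normal -0.615 -0.789 0.009
outer loop
vertex -4.64 2.246 3.712
vertex -4.427 2.053 1.323
vertex -3.865 1.638 3.378
endloop
endfacet
facet normal 0.258 -0.191 0.947
outer loop
vertex -4.64 2.246 3.712
vertex -3.865 1.638 3.378
vertex -3.699 2.652 3.537
endloop
endfacet
facet normal -0.259 0.192 -0.947
outer loop
vertex -4.427 2.053 1.323
vertex -4.261 3.068 1.483
vertex -3.486 2.46 1.148
endloop
endfacet
facet normal 0.338 -0.900 -0.274
outer loop
vertex -4.427 2.053 1.323
vertex -3.486 2.46 1.148
vertex -3.865 1.638 3.378
endloop
endfacet
facet normal 0.338 -0.900 -0.274
outer loop
vertex -3.865 1.638 3.378
vertex -3.486 2.46 1.148
vertex -2.924 2.045 3.203
endloop
endfacet
facet normal 0.259 -0.191 0.947
outer loop
vertex -3.865 1.638 3.378
vertex -2.924 2.045 3.203
vertex -3.699 2.652 3.537
endloop
endfacet
facet normal -0.259 0.192 -0.947
outer loop
vertex -3.486 2.46 1.148
vertex -4.261 3.068 1.483
vertex -3.32 3.474 1.308
endloop
endfacet
facet normal 0.953 -0.111 -0.283
outer loop
vertex -3.486 2.46 1.148
vertex -3.32 3.474 1.308
vertex -2.924 2.045 3.203
endloop
endfacet
facet normal 0.953 -0.112 -0.283
outer loop
vertex -2.924 2.045 3.203
vertex -3.32 3.474 1.308
vertex -2.758 3.059 3.362
endloop
endfacet
facet normal 0.259 -0.191 0.947
outer loop
vertex -2.924 2.045 3.203
vertex -2.758 3.059 3.362
vertex -3.699 2.652 3.537
endloop
endfacet

endsolid


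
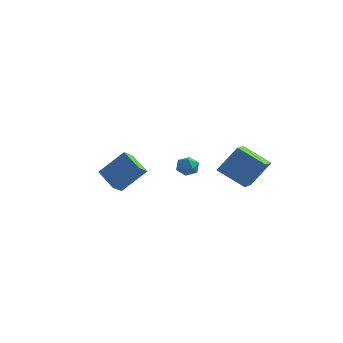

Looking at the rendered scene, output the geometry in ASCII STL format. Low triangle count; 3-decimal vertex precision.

solid 
facet normal -0.121 0.982 0.148
outer loop
vertex 2.249 -1.843 0.857
vertex 1.545 -1.942 0.937
vertex 1.978 -1.974 1.505
endloop
endfacet
facet normal 0.520 0.768 0.373
outer loop
vertex 2.249 -1.843 0.857
vertex 1.978 -1.974 1.505
vertex 2.587 -2.288 1.302
endloop
endfacet
facet normal 0.862 0.474 -0.181
outer loop
vertex 2.249 -1.843 0.857
vertex 2.587 -2.288 1.302
vertex 2.531 -2.451 0.608
endloop
endfacet
facet normal 0.429 0.506 -0.748
outer loop
vertex 2.249 -1.843 0.857
vertex 2.531 -2.451 0.608
vertex 1.887 -2.237 0.383
endloop
endfacet
facet normal -0.177 0.819 -0.546
outer loop
vertex 2.249 -1.843 0.857
vertex 1.887 -2.237 0.383
vertex 1.545 -1.942 0.937
endloop
endfacet
facet normal 0.424 0.262 0.867
outer loop
vertex 2.587 -2.288 1.302
vertex 1.978 -1.974 1.505
vertex 2.093 -2.663 1.657
endloop
endfacet
facet normal -0.615 0.607 0.503
outer loop
vertex 1.978 -1.974 1.505
vertex 1.545 -1.942 0.937
vertex 1.449 -2.449 1.432
endloop
endfacet
facet normal -0.706 0.344 -0.619
outer loop
vertex 1.545 -1.942 0.937
vertex 1.887 -2.237 0.383
vertex 1.393 -2.612 0.738
endloop
endfacet
facet normal 0.277 -0.163 -0.947
outer loop
vertex 1.887 -2.237 0.383
vertex 2.531 -2.451 0.608
vertex 2.002 -2.926 0.535
endloop
endfacet
facet normal 0.977 -0.213 -0.029
outer loop
vertex 2.531 -2.451 0.608
vertex 2.587 -2.288 1.302
vertex 2.435 -2.958 1.103
endloop
endfacet
facet normal -0.429 -0.506 0.748
outer loop
vertex 1.731 -3.057 1.183
vertex 2.093 -2.663 1.657
vertex 1.449 -2.449 1.432
endloop
endfacet
facet normal -0.862 -0.474 0.181
outer loop
vertex 1.731 -3.057 1.183
vertex 1.449 -2.449 1.432
vertex 1.393 -2.612 0.738
endloop
endfacet
facet normal -0.520 -0.768 -0.373
outer loop
vertex 1.731 -3.057 1.183
vertex 1.393 -2.612 0.738
vertex 2.002 -2.926 0.535
endloop
endfacet
facet normal 0.121 -0.982 -0.148
outer loop
vertex 1.731 -3.057 1.183
vertex 2.002 -2.926 0.535
vertex 2.435 -2.958 1.103
endloop
endfacet
facet normal 0.177 -0.819 0.546
outer loop
vertex 1.731 -3.057 1.183
vertex 2.435 -2.958 1.103
vertex 2.093 -2.663 1.657
endloop
endfacet
facet normal -0.277 0.163 0.947
outer loop
vertex 1.449 -2.449 1.432
vertex 2.093 -2.663 1.657
vertex 1.978 -1.974 1.505
endloop
endfacet
facet normal -0.977 0.213 0.029
outer loop
vertex 1.393 -2.612 0.738
vertex 1.449 -2.449 1.432
vertex 1.545 -1.942 0.937
endloop
endfacet
facet normal -0.424 -0.262 -0.867
outer loop
vertex 2.002 -2.926 0.535
vertex 1.393 -2.612 0.738
vertex 1.887 -2.237 0.383
endloop
endfacet
facet normal 0.615 -0.607 -0.503
outer loop
vertex 2.435 -2.958 1.103
vertex 2.002 -2.926 0.535
vertex 2.531 -2.451 0.608
endloop
endfacet
facet normal 0.706 -0.344 0.619
outer loop
vertex 2.093 -2.663 1.657
vertex 2.435 -2.958 1.103
vertex 2.587 -2.288 1.302
endloop
endfacet
facet normal -0.709 0.582 0.398
outer loop
vertex -4.388 1.2 -1.992
vertex -3.022 1.846 -0.505
vertex -4.109 1.932 -2.565
endloop
endfacet
facet normal -0.644 -0.304 -0.702
outer loop
vertex -2.918 0.954 -3.235
vertex -4.388 1.2 -1.992
vertex -4.109 1.932 -2.565
endloop
endfacet
facet normal -0.709 0.582 0.398
outer loop
vertex -4.109 1.932 -2.565
vertex -3.022 1.846 -0.505
vertex -2.744 2.577 -1.078
endloop
endfacet
facet normal 0.287 0.754 -0.591
outer loop
vertex -2.744 2.577 -1.078
vertex -2.918 0.954 -3.235
vertex -4.109 1.932 -2.565
endloop
endfacet
facet normal -0.287 -0.754 0.591
outer loop
vertex -4.388 1.2 -1.992
vertex -1.831 0.868 -1.175
vertex -3.022 1.846 -0.505
endloop
endfacet
facet normal -0.644 -0.305 -0.701
outer loop
vertex -3.196 0.223 -2.662
vertex -4.388 1.2 -1.992
vertex -2.918 0.954 -3.235
endloop
endfacet
facet normal -0.287 -0.755 0.590
outer loop
vertex -3.196 0.223 -2.662
vertex -1.831 0.868 -1.175
vertex -4.388 1.2 -1.992
endloop
endfacet
facet normal 0.645 0.305 0.701
outer loop
vertex -3.022 1.846 -0.505
vertex -1.831 0.868 -1.175
vertex -2.744 2.577 -1.078
endloop
endfacet
facet normal 0.286 0.754 -0.591
outer loop
vertex -1.552 1.6 -1.748
vertex -2.918 0.954 -3.235
vertex -2.744 2.577 -1.078
endloop
endfacet
facet normal 0.644 0.304 0.702
outer loop
vertex -2.744 2.577 -1.078
vertex -1.831 0.868 -1.175
vertex -1.552 1.6 -1.748
endloop
endfacet
facet normal 0.709 -0.582 -0.398
outer loop
vertex -1.552 1.6 -1.748
vertex -3.196 0.223 -2.662
vertex -2.918 0.954 -3.235
endloop
endfacet
facet normal 0.709 -0.582 -0.398
outer loop
vertex -1.831 0.868 -1.175
vertex -3.196 0.223 -2.662
vertex -1.552 1.6 -1.748
endloop
endfacet
facet normal -0.510 -0.317 -0.800
outer loop
vertex 4.105 2.148 -2.523
vertex 2.351 2.475 -1.534
vertex 4.059 3.813 -3.153
endloop
endfacet
facet normal 0.860 -0.160 -0.485
outer loop
vertex 5.109 4.465 -1.506
vertex 4.105 2.148 -2.523
vertex 4.059 3.813 -3.153
endloop
endfacet
facet normal -0.510 -0.317 -0.800
outer loop
vertex 4.059 3.813 -3.153
vertex 2.351 2.475 -1.534
vertex 2.305 4.139 -2.164
endloop
endfacet
facet normal -0.026 0.935 -0.354
outer loop
vertex 2.305 4.139 -2.164
vertex 5.109 4.465 -1.506
vertex 4.059 3.813 -3.153
endloop
endfacet
facet normal 0.025 -0.935 0.354
outer loop
vertex 4.105 2.148 -2.523
vertex 3.401 3.127 0.113
vertex 2.351 2.475 -1.534
endloop
endfacet
facet normal 0.860 -0.160 -0.485
outer loop
vertex 5.155 2.801 -0.876
vertex 4.105 2.148 -2.523
vertex 5.109 4.465 -1.506
endloop
endfacet
facet normal 0.026 -0.935 0.354
outer loop
vertex 5.155 2.801 -0.876
vertex 3.401 3.127 0.113
vertex 4.105 2.148 -2.523
endloop
endfacet
facet normal -0.860 0.160 0.485
outer loop
vertex 2.351 2.475 -1.534
vertex 3.401 3.127 0.113
vertex 2.305 4.139 -2.164
endloop
endfacet
facet normal -0.026 0.935 -0.354
outer loop
vertex 3.355 4.792 -0.517
vertex 5.109 4.465 -1.506
vertex 2.305 4.139 -2.164
endloop
endfacet
facet normal -0.860 0.160 0.485
outer loop
vertex 2.305 4.139 -2.164
vertex 3.401 3.127 0.113
vertex 3.355 4.792 -0.517
endloop
endfacet
facet normal 0.510 0.317 0.800
outer loop
vertex 3.355 4.792 -0.517
vertex 5.155 2.801 -0.876
vertex 5.109 4.465 -1.506
endloop
endfacet
facet normal 0.510 0.317 0.800
outer loop
vertex 3.401 3.127 0.113
vertex 5.155 2.801 -0.876
vertex 3.355 4.792 -0.517
endloop
endfacet

endsolid


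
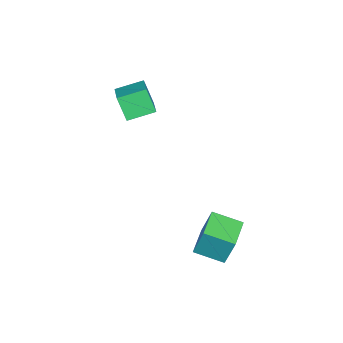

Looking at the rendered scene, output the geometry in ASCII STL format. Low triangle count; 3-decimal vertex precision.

solid 
facet normal -0.997 -0.042 0.064
outer loop
vertex 2.022 0.618 -2.295
vertex 1.946 1.864 -2.661
vertex 1.947 0.183 -3.759
endloop
endfacet
facet normal 0.058 -0.958 0.282
outer loop
vertex 3.214 0.236 -3.839
vertex 2.022 0.618 -2.295
vertex 1.947 0.183 -3.759
endloop
endfacet
facet normal -0.997 -0.042 0.063
outer loop
vertex 1.947 0.183 -3.759
vertex 1.946 1.864 -2.661
vertex 1.872 1.428 -4.126
endloop
endfacet
facet normal -0.049 -0.285 -0.957
outer loop
vertex 1.872 1.428 -4.126
vertex 3.214 0.236 -3.839
vertex 1.947 0.183 -3.759
endloop
endfacet
facet normal 0.049 0.284 0.958
outer loop
vertex 2.022 0.618 -2.295
vertex 3.213 1.917 -2.741
vertex 1.946 1.864 -2.661
endloop
endfacet
facet normal 0.058 -0.958 0.282
outer loop
vertex 3.288 0.672 -2.374
vertex 2.022 0.618 -2.295
vertex 3.214 0.236 -3.839
endloop
endfacet
facet normal 0.048 0.285 0.957
outer loop
vertex 3.288 0.672 -2.374
vertex 3.213 1.917 -2.741
vertex 2.022 0.618 -2.295
endloop
endfacet
facet normal -0.058 0.958 -0.282
outer loop
vertex 1.946 1.864 -2.661
vertex 3.213 1.917 -2.741
vertex 1.872 1.428 -4.126
endloop
endfacet
facet normal -0.048 -0.284 -0.958
outer loop
vertex 3.138 1.482 -4.205
vertex 3.214 0.236 -3.839
vertex 1.872 1.428 -4.126
endloop
endfacet
facet normal -0.058 0.958 -0.282
outer loop
vertex 1.872 1.428 -4.126
vertex 3.213 1.917 -2.741
vertex 3.138 1.482 -4.205
endloop
endfacet
facet normal 0.997 0.042 -0.063
outer loop
vertex 3.138 1.482 -4.205
vertex 3.288 0.672 -2.374
vertex 3.214 0.236 -3.839
endloop
endfacet
facet normal 0.997 0.041 -0.063
outer loop
vertex 3.213 1.917 -2.741
vertex 3.288 0.672 -2.374
vertex 3.138 1.482 -4.205
endloop
endfacet
facet normal -0.842 -0.382 -0.380
outer loop
vertex -0.669 -4.232 1.533
vertex -1.267 -3.229 1.85
vertex -0.413 -3.746 0.477
endloop
endfacet
facet normal 0.494 -0.829 -0.262
outer loop
vertex 0.547 -3.311 0.91
vertex -0.669 -4.232 1.533
vertex -0.413 -3.746 0.477
endloop
endfacet
facet normal -0.842 -0.382 -0.380
outer loop
vertex -0.413 -3.746 0.477
vertex -1.267 -3.229 1.85
vertex -1.011 -2.743 0.794
endloop
endfacet
facet normal 0.215 0.409 -0.887
outer loop
vertex -1.011 -2.743 0.794
vertex 0.547 -3.311 0.91
vertex -0.413 -3.746 0.477
endloop
endfacet
facet normal -0.215 -0.409 0.887
outer loop
vertex -0.669 -4.232 1.533
vertex -0.307 -2.794 2.283
vertex -1.267 -3.229 1.85
endloop
endfacet
facet normal 0.494 -0.829 -0.262
outer loop
vertex 0.291 -3.797 1.966
vertex -0.669 -4.232 1.533
vertex 0.547 -3.311 0.91
endloop
endfacet
facet normal -0.215 -0.409 0.887
outer loop
vertex 0.291 -3.797 1.966
vertex -0.307 -2.794 2.283
vertex -0.669 -4.232 1.533
endloop
endfacet
facet normal -0.494 0.829 0.262
outer loop
vertex -1.267 -3.229 1.85
vertex -0.307 -2.794 2.283
vertex -1.011 -2.743 0.794
endloop
endfacet
facet normal 0.215 0.409 -0.887
outer loop
vertex -0.051 -2.308 1.227
vertex 0.547 -3.311 0.91
vertex -1.011 -2.743 0.794
endloop
endfacet
facet normal -0.494 0.829 0.262
outer loop
vertex -1.011 -2.743 0.794
vertex -0.307 -2.794 2.283
vertex -0.051 -2.308 1.227
endloop
endfacet
facet normal 0.842 0.382 0.380
outer loop
vertex -0.051 -2.308 1.227
vertex 0.291 -3.797 1.966
vertex 0.547 -3.311 0.91
endloop
endfacet
facet normal 0.842 0.382 0.380
outer loop
vertex -0.307 -2.794 2.283
vertex 0.291 -3.797 1.966
vertex -0.051 -2.308 1.227
endloop
endfacet

endsolid


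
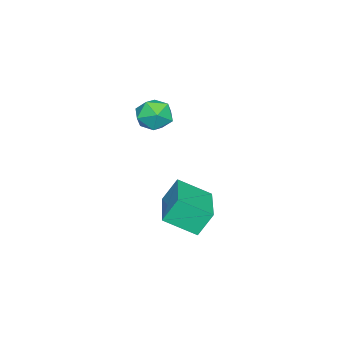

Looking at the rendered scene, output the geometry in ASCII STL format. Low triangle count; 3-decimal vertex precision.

solid 
facet normal -0.317 0.404 0.858
outer loop
vertex -2.232 -1.241 -2.574
vertex -0.447 -0.43 -2.296
vertex -2.6 -0.218 -3.191
endloop
endfacet
facet normal -0.902 -0.409 -0.140
outer loop
vertex -2.293 -0.61 -4.024
vertex -2.232 -1.241 -2.574
vertex -2.6 -0.218 -3.191
endloop
endfacet
facet normal -0.317 0.403 0.858
outer loop
vertex -2.6 -0.218 -3.191
vertex -0.447 -0.43 -2.296
vertex -0.816 0.593 -2.913
endloop
endfacet
facet normal -0.295 0.818 -0.494
outer loop
vertex -0.816 0.593 -2.913
vertex -2.293 -0.61 -4.024
vertex -2.6 -0.218 -3.191
endloop
endfacet
facet normal 0.295 -0.818 0.494
outer loop
vertex -2.232 -1.241 -2.574
vertex -0.14 -0.822 -3.129
vertex -0.447 -0.43 -2.296
endloop
endfacet
facet normal -0.901 -0.410 -0.140
outer loop
vertex -1.924 -1.633 -3.407
vertex -2.232 -1.241 -2.574
vertex -2.293 -0.61 -4.024
endloop
endfacet
facet normal 0.295 -0.818 0.494
outer loop
vertex -1.924 -1.633 -3.407
vertex -0.14 -0.822 -3.129
vertex -2.232 -1.241 -2.574
endloop
endfacet
facet normal 0.902 0.409 0.140
outer loop
vertex -0.447 -0.43 -2.296
vertex -0.14 -0.822 -3.129
vertex -0.816 0.593 -2.913
endloop
endfacet
facet normal -0.295 0.818 -0.494
outer loop
vertex -0.508 0.201 -3.746
vertex -2.293 -0.61 -4.024
vertex -0.816 0.593 -2.913
endloop
endfacet
facet normal 0.902 0.409 0.141
outer loop
vertex -0.816 0.593 -2.913
vertex -0.14 -0.822 -3.129
vertex -0.508 0.201 -3.746
endloop
endfacet
facet normal 0.317 -0.403 -0.858
outer loop
vertex -0.508 0.201 -3.746
vertex -1.924 -1.633 -3.407
vertex -2.293 -0.61 -4.024
endloop
endfacet
facet normal 0.317 -0.404 -0.858
outer loop
vertex -0.14 -0.822 -3.129
vertex -1.924 -1.633 -3.407
vertex -0.508 0.201 -3.746
endloop
endfacet
facet normal -0.457 0.866 0.201
outer loop
vertex -1.61 -1.121 0.403
vertex -2.207 -1.449 0.459
vertex -1.81 -1.367 1.009
endloop
endfacet
facet normal 0.220 0.876 0.428
outer loop
vertex -1.61 -1.121 0.403
vertex -1.81 -1.367 1.009
vertex -1.159 -1.434 0.811
endloop
endfacet
facet normal 0.644 0.754 -0.133
outer loop
vertex -1.61 -1.121 0.403
vertex -1.159 -1.434 0.811
vertex -1.154 -1.557 0.139
endloop
endfacet
facet normal 0.229 0.668 -0.708
outer loop
vertex -1.61 -1.121 0.403
vertex -1.154 -1.557 0.139
vertex -1.802 -1.566 -0.079
endloop
endfacet
facet normal -0.452 0.738 -0.501
outer loop
vertex -1.61 -1.121 0.403
vertex -1.802 -1.566 -0.079
vertex -2.207 -1.449 0.459
endloop
endfacet
facet normal 0.306 0.340 0.890
outer loop
vertex -1.159 -1.434 0.811
vertex -1.81 -1.367 1.009
vertex -1.478 -1.954 1.119
endloop
endfacet
facet normal -0.789 0.324 0.521
outer loop
vertex -1.81 -1.367 1.009
vertex -2.207 -1.449 0.459
vertex -2.126 -1.963 0.901
endloop
endfacet
facet normal -0.781 0.116 -0.613
outer loop
vertex -2.207 -1.449 0.459
vertex -1.802 -1.566 -0.079
vertex -2.121 -2.086 0.229
endloop
endfacet
facet normal 0.319 0.003 -0.948
outer loop
vertex -1.802 -1.566 -0.079
vertex -1.154 -1.557 0.139
vertex -1.47 -2.153 0.031
endloop
endfacet
facet normal 0.990 0.140 -0.018
outer loop
vertex -1.154 -1.557 0.139
vertex -1.159 -1.434 0.811
vertex -1.073 -2.071 0.581
endloop
endfacet
facet normal -0.229 -0.668 0.708
outer loop
vertex -1.67 -2.399 0.637
vertex -1.478 -1.954 1.119
vertex -2.126 -1.963 0.901
endloop
endfacet
facet normal -0.644 -0.754 0.133
outer loop
vertex -1.67 -2.399 0.637
vertex -2.126 -1.963 0.901
vertex -2.121 -2.086 0.229
endloop
endfacet
facet normal -0.220 -0.876 -0.428
outer loop
vertex -1.67 -2.399 0.637
vertex -2.121 -2.086 0.229
vertex -1.47 -2.153 0.031
endloop
endfacet
facet normal 0.457 -0.866 -0.201
outer loop
vertex -1.67 -2.399 0.637
vertex -1.47 -2.153 0.031
vertex -1.073 -2.071 0.581
endloop
endfacet
facet normal 0.452 -0.738 0.501
outer loop
vertex -1.67 -2.399 0.637
vertex -1.073 -2.071 0.581
vertex -1.478 -1.954 1.119
endloop
endfacet
facet normal -0.319 -0.003 0.948
outer loop
vertex -2.126 -1.963 0.901
vertex -1.478 -1.954 1.119
vertex -1.81 -1.367 1.009
endloop
endfacet
facet normal -0.990 -0.140 0.018
outer loop
vertex -2.121 -2.086 0.229
vertex -2.126 -1.963 0.901
vertex -2.207 -1.449 0.459
endloop
endfacet
facet normal -0.306 -0.340 -0.890
outer loop
vertex -1.47 -2.153 0.031
vertex -2.121 -2.086 0.229
vertex -1.802 -1.566 -0.079
endloop
endfacet
facet normal 0.789 -0.324 -0.521
outer loop
vertex -1.073 -2.071 0.581
vertex -1.47 -2.153 0.031
vertex -1.154 -1.557 0.139
endloop
endfacet
facet normal 0.781 -0.116 0.613
outer loop
vertex -1.478 -1.954 1.119
vertex -1.073 -2.071 0.581
vertex -1.159 -1.434 0.811
endloop
endfacet

endsolid


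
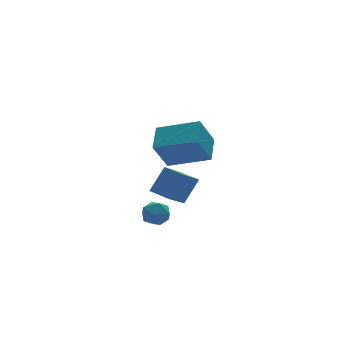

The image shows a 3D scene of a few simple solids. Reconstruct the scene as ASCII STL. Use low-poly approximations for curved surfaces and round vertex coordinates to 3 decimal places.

solid 
facet normal -0.480 -0.348 0.806
outer loop
vertex -1.107 -1.332 -2.216
vertex -0.925 -1.928 -2.365
vertex -0.555 -1.565 -1.988
endloop
endfacet
facet normal -0.245 0.317 0.916
outer loop
vertex -1.107 -1.332 -2.216
vertex -0.555 -1.565 -1.988
vertex -0.583 -0.962 -2.204
endloop
endfacet
facet normal -0.531 0.738 0.416
outer loop
vertex -1.107 -1.332 -2.216
vertex -0.583 -0.962 -2.204
vertex -0.971 -0.953 -2.715
endloop
endfacet
facet normal -0.943 0.334 -0.003
outer loop
vertex -1.107 -1.332 -2.216
vertex -0.971 -0.953 -2.715
vertex -1.182 -1.55 -2.814
endloop
endfacet
facet normal -0.911 -0.337 0.237
outer loop
vertex -1.107 -1.332 -2.216
vertex -1.182 -1.55 -2.814
vertex -0.925 -1.928 -2.365
endloop
endfacet
facet normal 0.464 0.318 0.827
outer loop
vertex -0.583 -0.962 -2.204
vertex -0.555 -1.565 -1.988
vertex -0.078 -1.33 -2.346
endloop
endfacet
facet normal 0.083 -0.757 0.648
outer loop
vertex -0.555 -1.565 -1.988
vertex -0.925 -1.928 -2.365
vertex -0.289 -1.927 -2.445
endloop
endfacet
facet normal -0.616 -0.740 -0.271
outer loop
vertex -0.925 -1.928 -2.365
vertex -1.182 -1.55 -2.814
vertex -0.677 -1.918 -2.956
endloop
endfacet
facet normal -0.666 0.345 -0.661
outer loop
vertex -1.182 -1.55 -2.814
vertex -0.971 -0.953 -2.715
vertex -0.705 -1.315 -3.172
endloop
endfacet
facet normal 0.001 1.000 0.017
outer loop
vertex -0.971 -0.953 -2.715
vertex -0.583 -0.962 -2.204
vertex -0.335 -0.952 -2.795
endloop
endfacet
facet normal 0.943 -0.334 0.003
outer loop
vertex -0.153 -1.548 -2.944
vertex -0.078 -1.33 -2.346
vertex -0.289 -1.927 -2.445
endloop
endfacet
facet normal 0.531 -0.738 -0.416
outer loop
vertex -0.153 -1.548 -2.944
vertex -0.289 -1.927 -2.445
vertex -0.677 -1.918 -2.956
endloop
endfacet
facet normal 0.245 -0.317 -0.916
outer loop
vertex -0.153 -1.548 -2.944
vertex -0.677 -1.918 -2.956
vertex -0.705 -1.315 -3.172
endloop
endfacet
facet normal 0.480 0.348 -0.806
outer loop
vertex -0.153 -1.548 -2.944
vertex -0.705 -1.315 -3.172
vertex -0.335 -0.952 -2.795
endloop
endfacet
facet normal 0.911 0.337 -0.237
outer loop
vertex -0.153 -1.548 -2.944
vertex -0.335 -0.952 -2.795
vertex -0.078 -1.33 -2.346
endloop
endfacet
facet normal 0.666 -0.345 0.661
outer loop
vertex -0.289 -1.927 -2.445
vertex -0.078 -1.33 -2.346
vertex -0.555 -1.565 -1.988
endloop
endfacet
facet normal -0.001 -1.000 -0.017
outer loop
vertex -0.677 -1.918 -2.956
vertex -0.289 -1.927 -2.445
vertex -0.925 -1.928 -2.365
endloop
endfacet
facet normal -0.464 -0.318 -0.827
outer loop
vertex -0.705 -1.315 -3.172
vertex -0.677 -1.918 -2.956
vertex -1.182 -1.55 -2.814
endloop
endfacet
facet normal -0.083 0.757 -0.648
outer loop
vertex -0.335 -0.952 -2.795
vertex -0.705 -1.315 -3.172
vertex -0.971 -0.953 -2.715
endloop
endfacet
facet normal 0.616 0.740 0.271
outer loop
vertex -0.078 -1.33 -2.346
vertex -0.335 -0.952 -2.795
vertex -0.583 -0.962 -2.204
endloop
endfacet
facet normal -0.543 -0.123 -0.831
outer loop
vertex 0.25 -0.699 -2.314
vertex -0.186 0.129 -2.152
vertex 1.185 -0.068 -3.019
endloop
endfacet
facet normal 0.459 -0.872 -0.171
outer loop
vertex 1.886 0.091 -1.948
vertex 0.25 -0.699 -2.314
vertex 1.185 -0.068 -3.019
endloop
endfacet
facet normal -0.543 -0.123 -0.831
outer loop
vertex 1.185 -0.068 -3.019
vertex -0.186 0.129 -2.152
vertex 0.749 0.76 -2.857
endloop
endfacet
facet normal 0.703 0.474 -0.530
outer loop
vertex 0.749 0.76 -2.857
vertex 1.886 0.091 -1.948
vertex 1.185 -0.068 -3.019
endloop
endfacet
facet normal -0.703 -0.474 0.530
outer loop
vertex 0.25 -0.699 -2.314
vertex 0.515 0.288 -1.081
vertex -0.186 0.129 -2.152
endloop
endfacet
facet normal 0.459 -0.872 -0.171
outer loop
vertex 0.951 -0.54 -1.243
vertex 0.25 -0.699 -2.314
vertex 1.886 0.091 -1.948
endloop
endfacet
facet normal -0.703 -0.474 0.530
outer loop
vertex 0.951 -0.54 -1.243
vertex 0.515 0.288 -1.081
vertex 0.25 -0.699 -2.314
endloop
endfacet
facet normal -0.459 0.872 0.171
outer loop
vertex -0.186 0.129 -2.152
vertex 0.515 0.288 -1.081
vertex 0.749 0.76 -2.857
endloop
endfacet
facet normal 0.703 0.474 -0.530
outer loop
vertex 1.45 0.919 -1.786
vertex 1.886 0.091 -1.948
vertex 0.749 0.76 -2.857
endloop
endfacet
facet normal -0.459 0.872 0.171
outer loop
vertex 0.749 0.76 -2.857
vertex 0.515 0.288 -1.081
vertex 1.45 0.919 -1.786
endloop
endfacet
facet normal 0.543 0.123 0.831
outer loop
vertex 1.45 0.919 -1.786
vertex 0.951 -0.54 -1.243
vertex 1.886 0.091 -1.948
endloop
endfacet
facet normal 0.543 0.123 0.831
outer loop
vertex 0.515 0.288 -1.081
vertex 0.951 -0.54 -1.243
vertex 1.45 0.919 -1.786
endloop
endfacet
facet normal -0.508 -0.186 0.841
outer loop
vertex 2.784 2.142 -0.834
vertex 3.406 3.165 -0.232
vertex 1.391 3.33 -1.413
endloop
endfacet
facet normal -0.464 -0.763 -0.449
outer loop
vertex 2.174 3.615 -2.708
vertex 2.784 2.142 -0.834
vertex 1.391 3.33 -1.413
endloop
endfacet
facet normal -0.508 -0.186 0.841
outer loop
vertex 1.391 3.33 -1.413
vertex 3.406 3.165 -0.232
vertex 2.013 4.353 -0.811
endloop
endfacet
facet normal -0.725 0.619 -0.302
outer loop
vertex 2.013 4.353 -0.811
vertex 2.174 3.615 -2.708
vertex 1.391 3.33 -1.413
endloop
endfacet
facet normal 0.725 -0.619 0.302
outer loop
vertex 2.784 2.142 -0.834
vertex 4.189 3.45 -1.527
vertex 3.406 3.165 -0.232
endloop
endfacet
facet normal -0.464 -0.763 -0.449
outer loop
vertex 3.567 2.427 -2.129
vertex 2.784 2.142 -0.834
vertex 2.174 3.615 -2.708
endloop
endfacet
facet normal 0.725 -0.619 0.302
outer loop
vertex 3.567 2.427 -2.129
vertex 4.189 3.45 -1.527
vertex 2.784 2.142 -0.834
endloop
endfacet
facet normal 0.464 0.763 0.449
outer loop
vertex 3.406 3.165 -0.232
vertex 4.189 3.45 -1.527
vertex 2.013 4.353 -0.811
endloop
endfacet
facet normal -0.725 0.619 -0.302
outer loop
vertex 2.796 4.638 -2.106
vertex 2.174 3.615 -2.708
vertex 2.013 4.353 -0.811
endloop
endfacet
facet normal 0.464 0.763 0.449
outer loop
vertex 2.013 4.353 -0.811
vertex 4.189 3.45 -1.527
vertex 2.796 4.638 -2.106
endloop
endfacet
facet normal 0.508 0.186 -0.841
outer loop
vertex 2.796 4.638 -2.106
vertex 3.567 2.427 -2.129
vertex 2.174 3.615 -2.708
endloop
endfacet
facet normal 0.508 0.186 -0.841
outer loop
vertex 4.189 3.45 -1.527
vertex 3.567 2.427 -2.129
vertex 2.796 4.638 -2.106
endloop
endfacet

endsolid


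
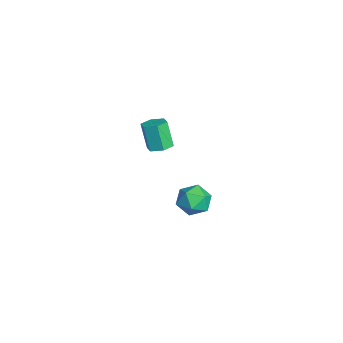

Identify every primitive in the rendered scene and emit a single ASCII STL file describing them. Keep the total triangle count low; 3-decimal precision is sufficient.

solid 
facet normal 0.337 0.147 -0.930
outer loop
vertex -2.019 -3.743 0.954
vertex -2.747 -3.802 0.681
vertex -2.465 -3.106 0.893
endloop
endfacet
facet normal 0.748 0.558 0.359
outer loop
vertex -2.019 -3.743 0.954
vertex -2.465 -3.106 0.893
vertex -2.605 -3.999 2.572
endloop
endfacet
facet normal 0.747 0.559 0.360
outer loop
vertex -2.605 -3.999 2.572
vertex -2.465 -3.106 0.893
vertex -3.052 -3.363 2.511
endloop
endfacet
facet normal -0.337 -0.148 0.930
outer loop
vertex -2.605 -3.999 2.572
vertex -3.052 -3.363 2.511
vertex -3.333 -4.058 2.299
endloop
endfacet
facet normal 0.337 0.147 -0.930
outer loop
vertex -2.465 -3.106 0.893
vertex -2.747 -3.802 0.681
vertex -3.193 -3.165 0.62
endloop
endfacet
facet normal -0.122 0.986 0.112
outer loop
vertex -2.465 -3.106 0.893
vertex -3.193 -3.165 0.62
vertex -3.052 -3.363 2.511
endloop
endfacet
facet normal -0.122 0.986 0.112
outer loop
vertex -3.052 -3.363 2.511
vertex -3.193 -3.165 0.62
vertex -3.78 -3.422 2.238
endloop
endfacet
facet normal -0.337 -0.148 0.930
outer loop
vertex -3.052 -3.363 2.511
vertex -3.78 -3.422 2.238
vertex -3.333 -4.058 2.299
endloop
endfacet
facet normal 0.337 0.147 -0.930
outer loop
vertex -3.193 -3.165 0.62
vertex -2.747 -3.802 0.681
vertex -3.475 -3.861 0.408
endloop
endfacet
facet normal -0.869 0.428 -0.247
outer loop
vertex -3.193 -3.165 0.62
vertex -3.475 -3.861 0.408
vertex -3.78 -3.422 2.238
endloop
endfacet
facet normal -0.870 0.427 -0.247
outer loop
vertex -3.78 -3.422 2.238
vertex -3.475 -3.861 0.408
vertex -4.061 -4.117 2.026
endloop
endfacet
facet normal -0.337 -0.148 0.930
outer loop
vertex -3.78 -3.422 2.238
vertex -4.061 -4.117 2.026
vertex -3.333 -4.058 2.299
endloop
endfacet
facet normal 0.337 0.148 -0.930
outer loop
vertex -3.475 -3.861 0.408
vertex -2.747 -3.802 0.681
vertex -3.028 -4.497 0.469
endloop
endfacet
facet normal -0.747 -0.559 -0.359
outer loop
vertex -3.475 -3.861 0.408
vertex -3.028 -4.497 0.469
vertex -4.061 -4.117 2.026
endloop
endfacet
facet normal -0.748 -0.558 -0.360
outer loop
vertex -4.061 -4.117 2.026
vertex -3.028 -4.497 0.469
vertex -3.615 -4.754 2.087
endloop
endfacet
facet normal -0.337 -0.147 0.930
outer loop
vertex -4.061 -4.117 2.026
vertex -3.615 -4.754 2.087
vertex -3.333 -4.058 2.299
endloop
endfacet
facet normal 0.337 0.148 -0.930
outer loop
vertex -3.028 -4.497 0.469
vertex -2.747 -3.802 0.681
vertex -2.3 -4.438 0.742
endloop
endfacet
facet normal 0.122 -0.986 -0.112
outer loop
vertex -3.028 -4.497 0.469
vertex -2.3 -4.438 0.742
vertex -3.615 -4.754 2.087
endloop
endfacet
facet normal 0.122 -0.986 -0.112
outer loop
vertex -3.615 -4.754 2.087
vertex -2.3 -4.438 0.742
vertex -2.887 -4.695 2.36
endloop
endfacet
facet normal -0.337 -0.147 0.930
outer loop
vertex -3.615 -4.754 2.087
vertex -2.887 -4.695 2.36
vertex -3.333 -4.058 2.299
endloop
endfacet
facet normal 0.337 0.148 -0.930
outer loop
vertex -2.3 -4.438 0.742
vertex -2.747 -3.802 0.681
vertex -2.019 -3.743 0.954
endloop
endfacet
facet normal 0.870 -0.427 0.248
outer loop
vertex -2.3 -4.438 0.742
vertex -2.019 -3.743 0.954
vertex -2.887 -4.695 2.36
endloop
endfacet
facet normal 0.869 -0.428 0.247
outer loop
vertex -2.887 -4.695 2.36
vertex -2.019 -3.743 0.954
vertex -2.605 -3.999 2.572
endloop
endfacet
facet normal -0.337 -0.147 0.930
outer loop
vertex -2.887 -4.695 2.36
vertex -2.605 -3.999 2.572
vertex -3.333 -4.058 2.299
endloop
endfacet
facet normal -0.887 -0.001 0.462
outer loop
vertex 3.007 -2.899 1.553
vertex 3.263 -3.782 2.042
vertex 3.487 -2.862 2.475
endloop
endfacet
facet normal -0.673 0.665 0.324
outer loop
vertex 3.007 -2.899 1.553
vertex 3.487 -2.862 2.475
vertex 3.768 -2.208 1.716
endloop
endfacet
facet normal -0.575 0.724 -0.381
outer loop
vertex 3.007 -2.899 1.553
vertex 3.768 -2.208 1.716
vertex 3.717 -2.724 0.813
endloop
endfacet
facet normal -0.729 0.093 -0.678
outer loop
vertex 3.007 -2.899 1.553
vertex 3.717 -2.724 0.813
vertex 3.405 -3.696 1.015
endloop
endfacet
facet normal -0.922 -0.354 -0.157
outer loop
vertex 3.007 -2.899 1.553
vertex 3.405 -3.696 1.015
vertex 3.263 -3.782 2.042
endloop
endfacet
facet normal -0.042 0.764 0.643
outer loop
vertex 3.768 -2.208 1.716
vertex 3.487 -2.862 2.475
vertex 4.495 -2.664 2.305
endloop
endfacet
facet normal -0.388 -0.313 0.867
outer loop
vertex 3.487 -2.862 2.475
vertex 3.263 -3.782 2.042
vertex 4.183 -3.636 2.507
endloop
endfacet
facet normal -0.445 -0.885 -0.136
outer loop
vertex 3.263 -3.782 2.042
vertex 3.405 -3.696 1.015
vertex 4.132 -4.152 1.604
endloop
endfacet
facet normal -0.133 -0.160 -0.978
outer loop
vertex 3.405 -3.696 1.015
vertex 3.717 -2.724 0.813
vertex 4.413 -3.498 0.845
endloop
endfacet
facet normal 0.115 0.860 -0.498
outer loop
vertex 3.717 -2.724 0.813
vertex 3.768 -2.208 1.716
vertex 4.637 -2.578 1.278
endloop
endfacet
facet normal 0.729 -0.093 0.678
outer loop
vertex 4.893 -3.461 1.767
vertex 4.495 -2.664 2.305
vertex 4.183 -3.636 2.507
endloop
endfacet
facet normal 0.575 -0.724 0.381
outer loop
vertex 4.893 -3.461 1.767
vertex 4.183 -3.636 2.507
vertex 4.132 -4.152 1.604
endloop
endfacet
facet normal 0.673 -0.665 -0.324
outer loop
vertex 4.893 -3.461 1.767
vertex 4.132 -4.152 1.604
vertex 4.413 -3.498 0.845
endloop
endfacet
facet normal 0.887 0.001 -0.462
outer loop
vertex 4.893 -3.461 1.767
vertex 4.413 -3.498 0.845
vertex 4.637 -2.578 1.278
endloop
endfacet
facet normal 0.922 0.354 0.157
outer loop
vertex 4.893 -3.461 1.767
vertex 4.637 -2.578 1.278
vertex 4.495 -2.664 2.305
endloop
endfacet
facet normal 0.133 0.160 0.978
outer loop
vertex 4.183 -3.636 2.507
vertex 4.495 -2.664 2.305
vertex 3.487 -2.862 2.475
endloop
endfacet
facet normal -0.115 -0.860 0.498
outer loop
vertex 4.132 -4.152 1.604
vertex 4.183 -3.636 2.507
vertex 3.263 -3.782 2.042
endloop
endfacet
facet normal 0.042 -0.764 -0.643
outer loop
vertex 4.413 -3.498 0.845
vertex 4.132 -4.152 1.604
vertex 3.405 -3.696 1.015
endloop
endfacet
facet normal 0.388 0.313 -0.867
outer loop
vertex 4.637 -2.578 1.278
vertex 4.413 -3.498 0.845
vertex 3.717 -2.724 0.813
endloop
endfacet
facet normal 0.445 0.885 0.136
outer loop
vertex 4.495 -2.664 2.305
vertex 4.637 -2.578 1.278
vertex 3.768 -2.208 1.716
endloop
endfacet

endsolid
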